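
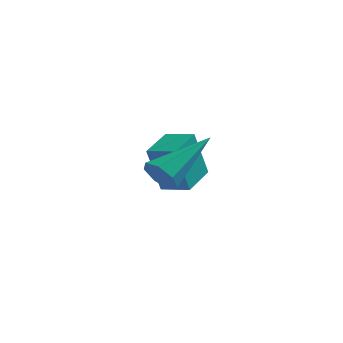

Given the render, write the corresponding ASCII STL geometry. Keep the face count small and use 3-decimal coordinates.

solid 
facet normal -0.955 0.248 -0.160
outer loop
vertex 1.36 0.982 -3.113
vertex 1.592 2.037 -2.86
vertex 1.665 1.251 -4.515
endloop
endfacet
facet normal -0.208 -0.951 -0.228
outer loop
vertex 2.468 1.043 -4.38
vertex 1.36 0.982 -3.113
vertex 1.665 1.251 -4.515
endloop
endfacet
facet normal -0.955 0.248 -0.160
outer loop
vertex 1.665 1.251 -4.515
vertex 1.592 2.037 -2.86
vertex 1.897 2.307 -4.262
endloop
endfacet
facet normal 0.209 0.184 -0.960
outer loop
vertex 1.897 2.307 -4.262
vertex 2.468 1.043 -4.38
vertex 1.665 1.251 -4.515
endloop
endfacet
facet normal -0.209 -0.184 0.960
outer loop
vertex 1.36 0.982 -3.113
vertex 2.395 1.829 -2.725
vertex 1.592 2.037 -2.86
endloop
endfacet
facet normal -0.209 -0.951 -0.229
outer loop
vertex 2.163 0.773 -2.978
vertex 1.36 0.982 -3.113
vertex 2.468 1.043 -4.38
endloop
endfacet
facet normal -0.209 -0.184 0.960
outer loop
vertex 2.163 0.773 -2.978
vertex 2.395 1.829 -2.725
vertex 1.36 0.982 -3.113
endloop
endfacet
facet normal 0.208 0.951 0.228
outer loop
vertex 1.592 2.037 -2.86
vertex 2.395 1.829 -2.725
vertex 1.897 2.307 -4.262
endloop
endfacet
facet normal 0.209 0.184 -0.960
outer loop
vertex 2.7 2.098 -4.127
vertex 2.468 1.043 -4.38
vertex 1.897 2.307 -4.262
endloop
endfacet
facet normal 0.209 0.951 0.228
outer loop
vertex 1.897 2.307 -4.262
vertex 2.395 1.829 -2.725
vertex 2.7 2.098 -4.127
endloop
endfacet
facet normal 0.955 -0.248 0.160
outer loop
vertex 2.7 2.098 -4.127
vertex 2.163 0.773 -2.978
vertex 2.468 1.043 -4.38
endloop
endfacet
facet normal 0.955 -0.248 0.160
outer loop
vertex 2.395 1.829 -2.725
vertex 2.163 0.773 -2.978
vertex 2.7 2.098 -4.127
endloop
endfacet
facet normal -0.501 -0.715 -0.487
outer loop
vertex 2.745 -1.826 -2.84
vertex 2.351 -1.464 -2.966
vertex 2.805 -1.589 -3.25
endloop
endfacet
facet normal 0.957 -0.288 -0.027
outer loop
vertex 2.745 -1.826 -2.84
vertex 2.805 -1.589 -3.25
vertex 3.269 -0.156 -2.074
endloop
endfacet
facet normal -0.501 -0.716 -0.486
outer loop
vertex 2.805 -1.589 -3.25
vertex 2.351 -1.464 -2.966
vertex 2.522 -1.258 -3.446
endloop
endfacet
facet normal 0.740 0.267 -0.617
outer loop
vertex 2.805 -1.589 -3.25
vertex 2.522 -1.258 -3.446
vertex 3.269 -0.156 -2.074
endloop
endfacet
facet normal -0.502 -0.715 -0.486
outer loop
vertex 2.522 -1.258 -3.446
vertex 2.351 -1.464 -2.966
vertex 2.111 -1.082 -3.28
endloop
endfacet
facet normal 0.065 0.761 -0.646
outer loop
vertex 2.522 -1.258 -3.446
vertex 2.111 -1.082 -3.28
vertex 3.269 -0.156 -2.074
endloop
endfacet
facet normal -0.502 -0.715 -0.486
outer loop
vertex 2.111 -1.082 -3.28
vertex 2.351 -1.464 -2.966
vertex 1.88 -1.194 -2.877
endloop
endfacet
facet normal -0.561 0.823 -0.093
outer loop
vertex 2.111 -1.082 -3.28
vertex 1.88 -1.194 -2.877
vertex 3.269 -0.156 -2.074
endloop
endfacet
facet normal -0.502 -0.716 -0.486
outer loop
vertex 1.88 -1.194 -2.877
vertex 2.351 -1.464 -2.966
vertex 2.004 -1.509 -2.541
endloop
endfacet
facet normal -0.666 0.406 0.626
outer loop
vertex 1.88 -1.194 -2.877
vertex 2.004 -1.509 -2.541
vertex 3.269 -0.156 -2.074
endloop
endfacet
facet normal -0.503 -0.714 -0.486
outer loop
vertex 2.004 -1.509 -2.541
vertex 2.351 -1.464 -2.966
vertex 2.389 -1.791 -2.525
endloop
endfacet
facet normal -0.169 -0.176 0.970
outer loop
vertex 2.004 -1.509 -2.541
vertex 2.389 -1.791 -2.525
vertex 3.269 -0.156 -2.074
endloop
endfacet
facet normal -0.501 -0.715 -0.487
outer loop
vertex 2.389 -1.791 -2.525
vertex 2.351 -1.464 -2.966
vertex 2.745 -1.826 -2.84
endloop
endfacet
facet normal 0.553 -0.484 0.678
outer loop
vertex 2.389 -1.791 -2.525
vertex 2.745 -1.826 -2.84
vertex 3.269 -0.156 -2.074
endloop
endfacet

endsolid


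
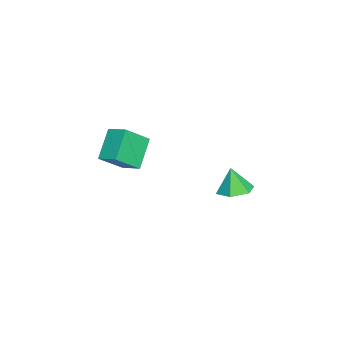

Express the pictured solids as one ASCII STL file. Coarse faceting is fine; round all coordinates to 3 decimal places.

solid 
facet normal -0.525 0.563 -0.638
outer loop
vertex -5.402 -2.671 2.061
vertex -4.777 -1.585 2.505
vertex -3.912 -2.932 0.604
endloop
endfacet
facet normal -0.470 -0.817 -0.334
outer loop
vertex -2.883 -4.035 1.855
vertex -5.402 -2.671 2.061
vertex -3.912 -2.932 0.604
endloop
endfacet
facet normal -0.525 0.563 -0.638
outer loop
vertex -3.912 -2.932 0.604
vertex -4.777 -1.585 2.505
vertex -3.287 -1.845 1.049
endloop
endfacet
facet normal 0.710 -0.124 -0.693
outer loop
vertex -3.287 -1.845 1.049
vertex -2.883 -4.035 1.855
vertex -3.912 -2.932 0.604
endloop
endfacet
facet normal -0.709 0.125 0.694
outer loop
vertex -5.402 -2.671 2.061
vertex -3.748 -2.688 3.756
vertex -4.777 -1.585 2.505
endloop
endfacet
facet normal -0.470 -0.817 -0.335
outer loop
vertex -4.373 -3.775 3.311
vertex -5.402 -2.671 2.061
vertex -2.883 -4.035 1.855
endloop
endfacet
facet normal -0.710 0.124 0.694
outer loop
vertex -4.373 -3.775 3.311
vertex -3.748 -2.688 3.756
vertex -5.402 -2.671 2.061
endloop
endfacet
facet normal 0.469 0.817 0.334
outer loop
vertex -4.777 -1.585 2.505
vertex -3.748 -2.688 3.756
vertex -3.287 -1.845 1.049
endloop
endfacet
facet normal 0.709 -0.125 -0.694
outer loop
vertex -2.258 -2.949 2.299
vertex -2.883 -4.035 1.855
vertex -3.287 -1.845 1.049
endloop
endfacet
facet normal 0.470 0.817 0.334
outer loop
vertex -3.287 -1.845 1.049
vertex -3.748 -2.688 3.756
vertex -2.258 -2.949 2.299
endloop
endfacet
facet normal 0.525 -0.563 0.638
outer loop
vertex -2.258 -2.949 2.299
vertex -4.373 -3.775 3.311
vertex -2.883 -4.035 1.855
endloop
endfacet
facet normal 0.525 -0.563 0.638
outer loop
vertex -3.748 -2.688 3.756
vertex -4.373 -3.775 3.311
vertex -2.258 -2.949 2.299
endloop
endfacet
facet normal 0.152 0.183 -0.971
outer loop
vertex 1.641 3.77 2.729
vertex 0.636 3.879 2.592
vertex 1.208 4.688 2.834
endloop
endfacet
facet normal 0.695 0.251 0.674
outer loop
vertex 1.641 3.77 2.729
vertex 1.208 4.688 2.834
vertex 0.404 3.601 4.068
endloop
endfacet
facet normal 0.152 0.183 -0.971
outer loop
vertex 1.208 4.688 2.834
vertex 0.636 3.879 2.592
vertex 0.203 4.797 2.697
endloop
endfacet
facet normal -0.008 0.753 0.658
outer loop
vertex 1.208 4.688 2.834
vertex 0.203 4.797 2.697
vertex 0.404 3.601 4.068
endloop
endfacet
facet normal 0.152 0.183 -0.971
outer loop
vertex 0.203 4.797 2.697
vertex 0.636 3.879 2.592
vertex -0.369 3.988 2.455
endloop
endfacet
facet normal -0.780 0.410 0.472
outer loop
vertex 0.203 4.797 2.697
vertex -0.369 3.988 2.455
vertex 0.404 3.601 4.068
endloop
endfacet
facet normal 0.152 0.184 -0.971
outer loop
vertex -0.369 3.988 2.455
vertex 0.636 3.879 2.592
vertex 0.064 3.071 2.349
endloop
endfacet
facet normal -0.848 -0.435 0.302
outer loop
vertex -0.369 3.988 2.455
vertex 0.064 3.071 2.349
vertex 0.404 3.601 4.068
endloop
endfacet
facet normal 0.153 0.184 -0.971
outer loop
vertex 0.064 3.071 2.349
vertex 0.636 3.879 2.592
vertex 1.069 2.962 2.487
endloop
endfacet
facet normal -0.145 -0.937 0.318
outer loop
vertex 0.064 3.071 2.349
vertex 1.069 2.962 2.487
vertex 0.404 3.601 4.068
endloop
endfacet
facet normal 0.152 0.183 -0.971
outer loop
vertex 1.069 2.962 2.487
vertex 0.636 3.879 2.592
vertex 1.641 3.77 2.729
endloop
endfacet
facet normal 0.627 -0.595 0.504
outer loop
vertex 1.069 2.962 2.487
vertex 1.641 3.77 2.729
vertex 0.404 3.601 4.068
endloop
endfacet

endsolid


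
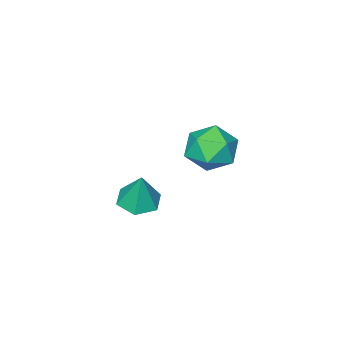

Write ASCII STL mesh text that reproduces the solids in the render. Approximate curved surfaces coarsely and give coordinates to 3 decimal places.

solid 
facet normal -0.124 -0.268 -0.955
outer loop
vertex 3.607 -1.415 0.574
vertex 3.041 -1.894 0.782
vertex 2.879 -1.164 0.598
endloop
endfacet
facet normal 0.327 0.936 0.134
outer loop
vertex 3.607 -1.415 0.574
vertex 2.879 -1.164 0.598
vertex 3.219 -1.506 2.158
endloop
endfacet
facet normal -0.124 -0.268 -0.955
outer loop
vertex 2.879 -1.164 0.598
vertex 3.041 -1.894 0.782
vertex 2.313 -1.643 0.806
endloop
endfacet
facet normal -0.553 0.780 0.292
outer loop
vertex 2.879 -1.164 0.598
vertex 2.313 -1.643 0.806
vertex 3.219 -1.506 2.158
endloop
endfacet
facet normal -0.124 -0.270 -0.955
outer loop
vertex 2.313 -1.643 0.806
vertex 3.041 -1.894 0.782
vertex 2.475 -2.373 0.991
endloop
endfacet
facet normal -0.828 -0.042 0.559
outer loop
vertex 2.313 -1.643 0.806
vertex 2.475 -2.373 0.991
vertex 3.219 -1.506 2.158
endloop
endfacet
facet normal -0.125 -0.269 -0.955
outer loop
vertex 2.475 -2.373 0.991
vertex 3.041 -1.894 0.782
vertex 3.202 -2.624 0.967
endloop
endfacet
facet normal -0.223 -0.709 0.669
outer loop
vertex 2.475 -2.373 0.991
vertex 3.202 -2.624 0.967
vertex 3.219 -1.506 2.158
endloop
endfacet
facet normal -0.123 -0.269 -0.955
outer loop
vertex 3.202 -2.624 0.967
vertex 3.041 -1.894 0.782
vertex 3.768 -2.145 0.759
endloop
endfacet
facet normal 0.657 -0.554 0.511
outer loop
vertex 3.202 -2.624 0.967
vertex 3.768 -2.145 0.759
vertex 3.219 -1.506 2.158
endloop
endfacet
facet normal -0.123 -0.269 -0.955
outer loop
vertex 3.768 -2.145 0.759
vertex 3.041 -1.894 0.782
vertex 3.607 -1.415 0.574
endloop
endfacet
facet normal 0.932 0.267 0.244
outer loop
vertex 3.768 -2.145 0.759
vertex 3.607 -1.415 0.574
vertex 3.219 -1.506 2.158
endloop
endfacet
facet normal -0.845 -0.176 0.504
outer loop
vertex -1.796 -2.382 1.25
vertex -1.666 -3.405 1.111
vertex -1.263 -2.939 1.949
endloop
endfacet
facet normal -0.529 0.419 0.738
outer loop
vertex -1.796 -2.382 1.25
vertex -1.263 -2.939 1.949
vertex -0.92 -1.999 1.661
endloop
endfacet
facet normal -0.465 0.866 0.184
outer loop
vertex -1.796 -2.382 1.25
vertex -0.92 -1.999 1.661
vertex -1.111 -1.885 0.644
endloop
endfacet
facet normal -0.741 0.546 -0.390
outer loop
vertex -1.796 -2.382 1.25
vertex -1.111 -1.885 0.644
vertex -1.572 -2.754 0.304
endloop
endfacet
facet normal -0.976 -0.098 -0.193
outer loop
vertex -1.796 -2.382 1.25
vertex -1.572 -2.754 0.304
vertex -1.666 -3.405 1.111
endloop
endfacet
facet normal 0.126 0.248 0.960
outer loop
vertex -0.92 -1.999 1.661
vertex -1.263 -2.939 1.949
vertex -0.248 -2.786 1.776
endloop
endfacet
facet normal -0.385 -0.716 0.583
outer loop
vertex -1.263 -2.939 1.949
vertex -1.666 -3.405 1.111
vertex -0.709 -3.655 1.436
endloop
endfacet
facet normal -0.597 -0.589 -0.545
outer loop
vertex -1.666 -3.405 1.111
vertex -1.572 -2.754 0.304
vertex -0.9 -3.541 0.419
endloop
endfacet
facet normal -0.216 0.453 -0.865
outer loop
vertex -1.572 -2.754 0.304
vertex -1.111 -1.885 0.644
vertex -0.557 -2.601 0.131
endloop
endfacet
facet normal 0.231 0.971 0.065
outer loop
vertex -1.111 -1.885 0.644
vertex -0.92 -1.999 1.661
vertex -0.154 -2.135 0.969
endloop
endfacet
facet normal 0.741 -0.546 0.390
outer loop
vertex -0.024 -3.158 0.83
vertex -0.248 -2.786 1.776
vertex -0.709 -3.655 1.436
endloop
endfacet
facet normal 0.465 -0.866 -0.184
outer loop
vertex -0.024 -3.158 0.83
vertex -0.709 -3.655 1.436
vertex -0.9 -3.541 0.419
endloop
endfacet
facet normal 0.529 -0.419 -0.738
outer loop
vertex -0.024 -3.158 0.83
vertex -0.9 -3.541 0.419
vertex -0.557 -2.601 0.131
endloop
endfacet
facet normal 0.845 0.176 -0.504
outer loop
vertex -0.024 -3.158 0.83
vertex -0.557 -2.601 0.131
vertex -0.154 -2.135 0.969
endloop
endfacet
facet normal 0.976 0.098 0.193
outer loop
vertex -0.024 -3.158 0.83
vertex -0.154 -2.135 0.969
vertex -0.248 -2.786 1.776
endloop
endfacet
facet normal 0.216 -0.453 0.865
outer loop
vertex -0.709 -3.655 1.436
vertex -0.248 -2.786 1.776
vertex -1.263 -2.939 1.949
endloop
endfacet
facet normal -0.231 -0.971 -0.065
outer loop
vertex -0.9 -3.541 0.419
vertex -0.709 -3.655 1.436
vertex -1.666 -3.405 1.111
endloop
endfacet
facet normal -0.126 -0.248 -0.960
outer loop
vertex -0.557 -2.601 0.131
vertex -0.9 -3.541 0.419
vertex -1.572 -2.754 0.304
endloop
endfacet
facet normal 0.385 0.716 -0.583
outer loop
vertex -0.154 -2.135 0.969
vertex -0.557 -2.601 0.131
vertex -1.111 -1.885 0.644
endloop
endfacet
facet normal 0.597 0.589 0.545
outer loop
vertex -0.248 -2.786 1.776
vertex -0.154 -2.135 0.969
vertex -0.92 -1.999 1.661
endloop
endfacet

endsolid


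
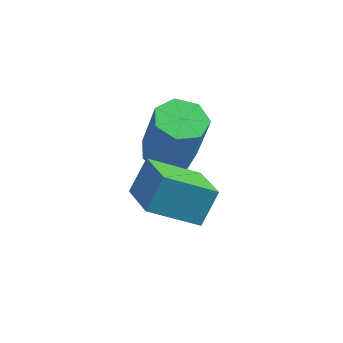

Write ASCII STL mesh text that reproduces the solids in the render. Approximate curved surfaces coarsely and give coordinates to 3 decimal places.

solid 
facet normal -0.238 0.085 -0.968
outer loop
vertex -2.799 0.952 -1.444
vertex -3.528 1.375 -1.228
vertex -2.739 1.703 -1.393
endloop
endfacet
facet normal 0.968 -0.061 -0.243
outer loop
vertex -2.799 0.952 -1.444
vertex -2.739 1.703 -1.393
vertex -2.324 0.782 0.492
endloop
endfacet
facet normal 0.968 -0.062 -0.243
outer loop
vertex -2.324 0.782 0.492
vertex -2.739 1.703 -1.393
vertex -2.263 1.533 0.543
endloop
endfacet
facet normal 0.238 -0.085 0.968
outer loop
vertex -2.324 0.782 0.492
vertex -2.263 1.533 0.543
vertex -3.052 1.205 0.708
endloop
endfacet
facet normal -0.238 0.086 -0.967
outer loop
vertex -2.739 1.703 -1.393
vertex -3.528 1.375 -1.228
vertex -3.273 2.207 -1.217
endloop
endfacet
facet normal 0.666 0.740 -0.099
outer loop
vertex -2.739 1.703 -1.393
vertex -3.273 2.207 -1.217
vertex -2.263 1.533 0.543
endloop
endfacet
facet normal 0.666 0.740 -0.099
outer loop
vertex -2.263 1.533 0.543
vertex -3.273 2.207 -1.217
vertex -2.797 2.037 0.718
endloop
endfacet
facet normal 0.237 -0.084 0.968
outer loop
vertex -2.263 1.533 0.543
vertex -2.797 2.037 0.718
vertex -3.052 1.205 0.708
endloop
endfacet
facet normal -0.237 0.085 -0.968
outer loop
vertex -3.273 2.207 -1.217
vertex -3.528 1.375 -1.228
vertex -3.999 2.084 -1.05
endloop
endfacet
facet normal -0.139 0.983 0.121
outer loop
vertex -3.273 2.207 -1.217
vertex -3.999 2.084 -1.05
vertex -2.797 2.037 0.718
endloop
endfacet
facet normal -0.138 0.983 0.120
outer loop
vertex -2.797 2.037 0.718
vertex -3.999 2.084 -1.05
vertex -3.523 1.915 0.886
endloop
endfacet
facet normal 0.238 -0.085 0.968
outer loop
vertex -2.797 2.037 0.718
vertex -3.523 1.915 0.886
vertex -3.052 1.205 0.708
endloop
endfacet
facet normal -0.238 0.085 -0.968
outer loop
vertex -3.999 2.084 -1.05
vertex -3.528 1.375 -1.228
vertex -4.37 1.428 -1.016
endloop
endfacet
facet normal -0.838 0.487 0.248
outer loop
vertex -3.999 2.084 -1.05
vertex -4.37 1.428 -1.016
vertex -3.523 1.915 0.886
endloop
endfacet
facet normal -0.838 0.487 0.248
outer loop
vertex -3.523 1.915 0.886
vertex -4.37 1.428 -1.016
vertex -3.895 1.258 0.919
endloop
endfacet
facet normal 0.237 -0.086 0.968
outer loop
vertex -3.523 1.915 0.886
vertex -3.895 1.258 0.919
vertex -3.052 1.205 0.708
endloop
endfacet
facet normal -0.238 0.085 -0.967
outer loop
vertex -4.37 1.428 -1.016
vertex -3.528 1.375 -1.228
vertex -4.107 0.731 -1.142
endloop
endfacet
facet normal -0.907 -0.376 0.190
outer loop
vertex -4.37 1.428 -1.016
vertex -4.107 0.731 -1.142
vertex -3.895 1.258 0.919
endloop
endfacet
facet normal -0.907 -0.377 0.190
outer loop
vertex -3.895 1.258 0.919
vertex -4.107 0.731 -1.142
vertex -3.632 0.562 0.794
endloop
endfacet
facet normal 0.237 -0.084 0.968
outer loop
vertex -3.895 1.258 0.919
vertex -3.632 0.562 0.794
vertex -3.052 1.205 0.708
endloop
endfacet
facet normal -0.237 0.084 -0.968
outer loop
vertex -4.107 0.731 -1.142
vertex -3.528 1.375 -1.228
vertex -3.408 0.519 -1.332
endloop
endfacet
facet normal -0.293 -0.956 -0.012
outer loop
vertex -4.107 0.731 -1.142
vertex -3.408 0.519 -1.332
vertex -3.632 0.562 0.794
endloop
endfacet
facet normal -0.293 -0.956 -0.012
outer loop
vertex -3.632 0.562 0.794
vertex -3.408 0.519 -1.332
vertex -2.932 0.35 0.603
endloop
endfacet
facet normal 0.238 -0.085 0.967
outer loop
vertex -3.632 0.562 0.794
vertex -2.932 0.35 0.603
vertex -3.052 1.205 0.708
endloop
endfacet
facet normal -0.238 0.084 -0.968
outer loop
vertex -3.408 0.519 -1.332
vertex -3.528 1.375 -1.228
vertex -2.799 0.952 -1.444
endloop
endfacet
facet normal 0.542 -0.815 -0.205
outer loop
vertex -3.408 0.519 -1.332
vertex -2.799 0.952 -1.444
vertex -2.932 0.35 0.603
endloop
endfacet
facet normal 0.542 -0.815 -0.205
outer loop
vertex -2.932 0.35 0.603
vertex -2.799 0.952 -1.444
vertex -2.324 0.782 0.492
endloop
endfacet
facet normal 0.237 -0.086 0.968
outer loop
vertex -2.932 0.35 0.603
vertex -2.324 0.782 0.492
vertex -3.052 1.205 0.708
endloop
endfacet
facet normal -0.786 -0.363 0.500
outer loop
vertex -2.521 -1.897 1.184
vertex -3.447 -0.729 0.576
vertex -2.8 -2.622 0.218
endloop
endfacet
facet normal 0.576 -0.725 0.378
outer loop
vertex -1.393 -1.971 -0.676
vertex -2.521 -1.897 1.184
vertex -2.8 -2.622 0.218
endloop
endfacet
facet normal -0.787 -0.363 0.499
outer loop
vertex -2.8 -2.622 0.218
vertex -3.447 -0.729 0.576
vertex -3.726 -1.453 -0.39
endloop
endfacet
facet normal -0.225 -0.584 -0.780
outer loop
vertex -3.726 -1.453 -0.39
vertex -1.393 -1.971 -0.676
vertex -2.8 -2.622 0.218
endloop
endfacet
facet normal 0.225 0.584 0.780
outer loop
vertex -2.521 -1.897 1.184
vertex -2.04 -0.078 -0.318
vertex -3.447 -0.729 0.576
endloop
endfacet
facet normal 0.575 -0.726 0.378
outer loop
vertex -1.114 -1.247 0.29
vertex -2.521 -1.897 1.184
vertex -1.393 -1.971 -0.676
endloop
endfacet
facet normal 0.226 0.584 0.780
outer loop
vertex -1.114 -1.247 0.29
vertex -2.04 -0.078 -0.318
vertex -2.521 -1.897 1.184
endloop
endfacet
facet normal -0.576 0.725 -0.377
outer loop
vertex -3.447 -0.729 0.576
vertex -2.04 -0.078 -0.318
vertex -3.726 -1.453 -0.39
endloop
endfacet
facet normal -0.225 -0.584 -0.780
outer loop
vertex -2.319 -0.803 -1.284
vertex -1.393 -1.971 -0.676
vertex -3.726 -1.453 -0.39
endloop
endfacet
facet normal -0.575 0.725 -0.378
outer loop
vertex -3.726 -1.453 -0.39
vertex -2.04 -0.078 -0.318
vertex -2.319 -0.803 -1.284
endloop
endfacet
facet normal 0.786 0.363 -0.500
outer loop
vertex -2.319 -0.803 -1.284
vertex -1.114 -1.247 0.29
vertex -1.393 -1.971 -0.676
endloop
endfacet
facet normal 0.786 0.363 -0.500
outer loop
vertex -2.04 -0.078 -0.318
vertex -1.114 -1.247 0.29
vertex -2.319 -0.803 -1.284
endloop
endfacet

endsolid


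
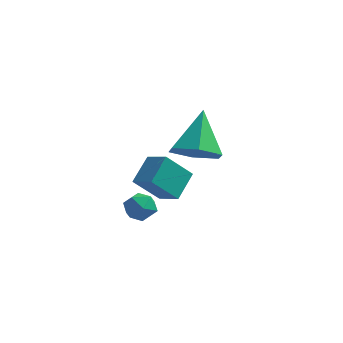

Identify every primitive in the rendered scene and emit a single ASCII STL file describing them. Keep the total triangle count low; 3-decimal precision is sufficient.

solid 
facet normal -0.805 0.437 -0.401
outer loop
vertex -2.275 0.318 -3.103
vertex -2.039 1.448 -2.346
vertex -1.394 0.897 -4.24
endloop
endfacet
facet normal -0.170 -0.818 -0.549
outer loop
vertex -0.501 0.412 -3.794
vertex -2.275 0.318 -3.103
vertex -1.394 0.897 -4.24
endloop
endfacet
facet normal -0.805 0.437 -0.401
outer loop
vertex -1.394 0.897 -4.24
vertex -2.039 1.448 -2.346
vertex -1.159 2.026 -3.483
endloop
endfacet
facet normal 0.569 0.373 -0.733
outer loop
vertex -1.159 2.026 -3.483
vertex -0.501 0.412 -3.794
vertex -1.394 0.897 -4.24
endloop
endfacet
facet normal -0.569 -0.373 0.733
outer loop
vertex -2.275 0.318 -3.103
vertex -1.146 0.963 -1.9
vertex -2.039 1.448 -2.346
endloop
endfacet
facet normal -0.170 -0.819 -0.548
outer loop
vertex -1.381 -0.166 -2.657
vertex -2.275 0.318 -3.103
vertex -0.501 0.412 -3.794
endloop
endfacet
facet normal -0.568 -0.373 0.733
outer loop
vertex -1.381 -0.166 -2.657
vertex -1.146 0.963 -1.9
vertex -2.275 0.318 -3.103
endloop
endfacet
facet normal 0.171 0.819 0.548
outer loop
vertex -2.039 1.448 -2.346
vertex -1.146 0.963 -1.9
vertex -1.159 2.026 -3.483
endloop
endfacet
facet normal 0.568 0.373 -0.734
outer loop
vertex -0.265 1.542 -3.037
vertex -0.501 0.412 -3.794
vertex -1.159 2.026 -3.483
endloop
endfacet
facet normal 0.170 0.819 0.548
outer loop
vertex -1.159 2.026 -3.483
vertex -1.146 0.963 -1.9
vertex -0.265 1.542 -3.037
endloop
endfacet
facet normal 0.805 -0.437 0.401
outer loop
vertex -0.265 1.542 -3.037
vertex -1.381 -0.166 -2.657
vertex -0.501 0.412 -3.794
endloop
endfacet
facet normal 0.805 -0.437 0.401
outer loop
vertex -1.146 0.963 -1.9
vertex -1.381 -0.166 -2.657
vertex -0.265 1.542 -3.037
endloop
endfacet
facet normal 0.238 -0.375 0.896
outer loop
vertex -0.438 -3.135 -1.436
vertex -1.053 -3.456 -1.407
vertex -0.505 -3.778 -1.687
endloop
endfacet
facet normal 0.821 -0.280 0.497
outer loop
vertex -0.438 -3.135 -1.436
vertex -0.505 -3.778 -1.687
vertex -0.134 -3.307 -2.035
endloop
endfacet
facet normal 0.855 0.410 0.316
outer loop
vertex -0.438 -3.135 -1.436
vertex -0.134 -3.307 -2.035
vertex -0.452 -2.693 -1.971
endloop
endfacet
facet normal 0.293 0.741 0.604
outer loop
vertex -0.438 -3.135 -1.436
vertex -0.452 -2.693 -1.971
vertex -1.02 -2.785 -1.583
endloop
endfacet
facet normal -0.089 0.257 0.962
outer loop
vertex -0.438 -3.135 -1.436
vertex -1.02 -2.785 -1.583
vertex -1.053 -3.456 -1.407
endloop
endfacet
facet normal 0.744 -0.660 -0.100
outer loop
vertex -0.134 -3.307 -2.035
vertex -0.505 -3.778 -1.687
vertex -0.56 -3.735 -2.377
endloop
endfacet
facet normal -0.200 -0.814 0.545
outer loop
vertex -0.505 -3.778 -1.687
vertex -1.053 -3.456 -1.407
vertex -1.128 -3.827 -1.989
endloop
endfacet
facet normal -0.730 0.207 0.651
outer loop
vertex -1.053 -3.456 -1.407
vertex -1.02 -2.785 -1.583
vertex -1.446 -3.213 -1.925
endloop
endfacet
facet normal -0.112 0.991 0.071
outer loop
vertex -1.02 -2.785 -1.583
vertex -0.452 -2.693 -1.971
vertex -1.075 -2.742 -2.273
endloop
endfacet
facet normal 0.799 0.455 -0.393
outer loop
vertex -0.452 -2.693 -1.971
vertex -0.134 -3.307 -2.035
vertex -0.527 -3.064 -2.553
endloop
endfacet
facet normal -0.293 -0.741 -0.604
outer loop
vertex -1.142 -3.385 -2.524
vertex -0.56 -3.735 -2.377
vertex -1.128 -3.827 -1.989
endloop
endfacet
facet normal -0.855 -0.410 -0.316
outer loop
vertex -1.142 -3.385 -2.524
vertex -1.128 -3.827 -1.989
vertex -1.446 -3.213 -1.925
endloop
endfacet
facet normal -0.821 0.280 -0.497
outer loop
vertex -1.142 -3.385 -2.524
vertex -1.446 -3.213 -1.925
vertex -1.075 -2.742 -2.273
endloop
endfacet
facet normal -0.238 0.375 -0.896
outer loop
vertex -1.142 -3.385 -2.524
vertex -1.075 -2.742 -2.273
vertex -0.527 -3.064 -2.553
endloop
endfacet
facet normal 0.089 -0.257 -0.962
outer loop
vertex -1.142 -3.385 -2.524
vertex -0.527 -3.064 -2.553
vertex -0.56 -3.735 -2.377
endloop
endfacet
facet normal 0.112 -0.991 -0.071
outer loop
vertex -1.128 -3.827 -1.989
vertex -0.56 -3.735 -2.377
vertex -0.505 -3.778 -1.687
endloop
endfacet
facet normal -0.799 -0.455 0.393
outer loop
vertex -1.446 -3.213 -1.925
vertex -1.128 -3.827 -1.989
vertex -1.053 -3.456 -1.407
endloop
endfacet
facet normal -0.744 0.660 0.100
outer loop
vertex -1.075 -2.742 -2.273
vertex -1.446 -3.213 -1.925
vertex -1.02 -2.785 -1.583
endloop
endfacet
facet normal 0.200 0.814 -0.545
outer loop
vertex -0.527 -3.064 -2.553
vertex -1.075 -2.742 -2.273
vertex -0.452 -2.693 -1.971
endloop
endfacet
facet normal 0.730 -0.207 -0.651
outer loop
vertex -0.56 -3.735 -2.377
vertex -0.527 -3.064 -2.553
vertex -0.134 -3.307 -2.035
endloop
endfacet
facet normal 0.050 -0.670 -0.740
outer loop
vertex 1.909 -2.161 0.572
vertex 0.881 -2.044 0.396
vertex 1.573 -1.435 -0.108
endloop
endfacet
facet normal 0.841 0.522 0.142
outer loop
vertex 1.909 -2.161 0.572
vertex 1.573 -1.435 -0.108
vertex 0.779 -0.696 1.884
endloop
endfacet
facet normal 0.050 -0.670 -0.740
outer loop
vertex 1.573 -1.435 -0.108
vertex 0.881 -2.044 0.396
vertex 0.545 -1.318 -0.284
endloop
endfacet
facet normal 0.157 0.945 -0.288
outer loop
vertex 1.573 -1.435 -0.108
vertex 0.545 -1.318 -0.284
vertex 0.779 -0.696 1.884
endloop
endfacet
facet normal 0.051 -0.670 -0.740
outer loop
vertex 0.545 -1.318 -0.284
vertex 0.881 -2.044 0.396
vertex -0.148 -1.926 0.219
endloop
endfacet
facet normal -0.704 0.699 -0.125
outer loop
vertex 0.545 -1.318 -0.284
vertex -0.148 -1.926 0.219
vertex 0.779 -0.696 1.884
endloop
endfacet
facet normal 0.051 -0.670 -0.741
outer loop
vertex -0.148 -1.926 0.219
vertex 0.881 -2.044 0.396
vertex 0.189 -2.652 0.899
endloop
endfacet
facet normal -0.883 0.030 0.469
outer loop
vertex -0.148 -1.926 0.219
vertex 0.189 -2.652 0.899
vertex 0.779 -0.696 1.884
endloop
endfacet
facet normal 0.051 -0.670 -0.740
outer loop
vertex 0.189 -2.652 0.899
vertex 0.881 -2.044 0.396
vertex 1.217 -2.77 1.076
endloop
endfacet
facet normal -0.200 -0.392 0.898
outer loop
vertex 0.189 -2.652 0.899
vertex 1.217 -2.77 1.076
vertex 0.779 -0.696 1.884
endloop
endfacet
facet normal 0.050 -0.670 -0.740
outer loop
vertex 1.217 -2.77 1.076
vertex 0.881 -2.044 0.396
vertex 1.909 -2.161 0.572
endloop
endfacet
facet normal 0.663 -0.146 0.734
outer loop
vertex 1.217 -2.77 1.076
vertex 1.909 -2.161 0.572
vertex 0.779 -0.696 1.884
endloop
endfacet

endsolid


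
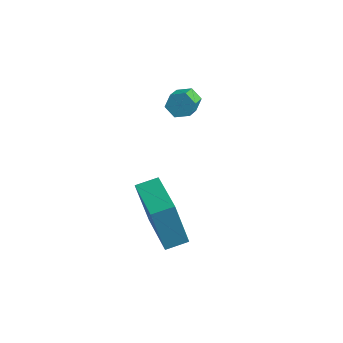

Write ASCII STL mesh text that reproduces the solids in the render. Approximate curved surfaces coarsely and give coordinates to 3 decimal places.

solid 
facet normal -0.418 0.772 -0.478
outer loop
vertex 1.165 4.11 3.173
vertex 0.715 4.083 3.523
vertex 1.163 4.409 3.658
endloop
endfacet
facet normal 0.908 0.358 -0.217
outer loop
vertex 1.165 4.11 3.173
vertex 1.163 4.409 3.658
vertex 1.634 3.245 3.707
endloop
endfacet
facet normal 0.908 0.358 -0.216
outer loop
vertex 1.634 3.245 3.707
vertex 1.163 4.409 3.658
vertex 1.632 3.543 4.193
endloop
endfacet
facet normal 0.419 -0.773 0.476
outer loop
vertex 1.634 3.245 3.707
vertex 1.632 3.543 4.193
vertex 1.185 3.217 4.057
endloop
endfacet
facet normal -0.419 0.773 -0.476
outer loop
vertex 1.163 4.409 3.658
vertex 0.715 4.083 3.523
vertex 0.714 4.381 4.008
endloop
endfacet
facet normal 0.451 0.633 0.629
outer loop
vertex 1.163 4.409 3.658
vertex 0.714 4.381 4.008
vertex 1.632 3.543 4.193
endloop
endfacet
facet normal 0.452 0.633 0.628
outer loop
vertex 1.632 3.543 4.193
vertex 0.714 4.381 4.008
vertex 1.183 3.516 4.543
endloop
endfacet
facet normal 0.418 -0.773 0.477
outer loop
vertex 1.632 3.543 4.193
vertex 1.183 3.516 4.543
vertex 1.185 3.217 4.057
endloop
endfacet
facet normal -0.419 0.773 -0.476
outer loop
vertex 0.714 4.381 4.008
vertex 0.715 4.083 3.523
vertex 0.266 4.055 3.873
endloop
endfacet
facet normal -0.456 0.276 0.846
outer loop
vertex 0.714 4.381 4.008
vertex 0.266 4.055 3.873
vertex 1.183 3.516 4.543
endloop
endfacet
facet normal -0.457 0.275 0.846
outer loop
vertex 1.183 3.516 4.543
vertex 0.266 4.055 3.873
vertex 0.735 3.19 4.407
endloop
endfacet
facet normal 0.418 -0.773 0.477
outer loop
vertex 1.183 3.516 4.543
vertex 0.735 3.19 4.407
vertex 1.185 3.217 4.057
endloop
endfacet
facet normal -0.419 0.773 -0.476
outer loop
vertex 0.266 4.055 3.873
vertex 0.715 4.083 3.523
vertex 0.268 3.757 3.387
endloop
endfacet
facet normal -0.908 -0.359 0.216
outer loop
vertex 0.266 4.055 3.873
vertex 0.268 3.757 3.387
vertex 0.735 3.19 4.407
endloop
endfacet
facet normal -0.908 -0.358 0.217
outer loop
vertex 0.735 3.19 4.407
vertex 0.268 3.757 3.387
vertex 0.737 2.891 3.922
endloop
endfacet
facet normal 0.418 -0.772 0.478
outer loop
vertex 0.735 3.19 4.407
vertex 0.737 2.891 3.922
vertex 1.185 3.217 4.057
endloop
endfacet
facet normal -0.418 0.773 -0.477
outer loop
vertex 0.268 3.757 3.387
vertex 0.715 4.083 3.523
vertex 0.717 3.784 3.037
endloop
endfacet
facet normal -0.452 -0.633 -0.629
outer loop
vertex 0.268 3.757 3.387
vertex 0.717 3.784 3.037
vertex 0.737 2.891 3.922
endloop
endfacet
facet normal -0.451 -0.633 -0.629
outer loop
vertex 0.737 2.891 3.922
vertex 0.717 3.784 3.037
vertex 1.186 2.919 3.572
endloop
endfacet
facet normal 0.419 -0.773 0.476
outer loop
vertex 0.737 2.891 3.922
vertex 1.186 2.919 3.572
vertex 1.185 3.217 4.057
endloop
endfacet
facet normal -0.418 0.773 -0.477
outer loop
vertex 0.717 3.784 3.037
vertex 0.715 4.083 3.523
vertex 1.165 4.11 3.173
endloop
endfacet
facet normal 0.457 -0.275 -0.846
outer loop
vertex 0.717 3.784 3.037
vertex 1.165 4.11 3.173
vertex 1.186 2.919 3.572
endloop
endfacet
facet normal 0.456 -0.276 -0.846
outer loop
vertex 1.186 2.919 3.572
vertex 1.165 4.11 3.173
vertex 1.634 3.245 3.707
endloop
endfacet
facet normal 0.419 -0.773 0.476
outer loop
vertex 1.186 2.919 3.572
vertex 1.634 3.245 3.707
vertex 1.185 3.217 4.057
endloop
endfacet
facet normal -0.853 0.513 -0.092
outer loop
vertex 0.804 1.202 0.551
vertex 1.25 1.98 0.755
vertex 1.204 1.503 -1.468
endloop
endfacet
facet normal -0.485 -0.846 -0.222
outer loop
vertex 2.97 0.44 -1.275
vertex 0.804 1.202 0.551
vertex 1.204 1.503 -1.468
endloop
endfacet
facet normal -0.853 0.514 -0.093
outer loop
vertex 1.204 1.503 -1.468
vertex 1.25 1.98 0.755
vertex 1.651 2.281 -1.263
endloop
endfacet
facet normal 0.193 0.145 -0.970
outer loop
vertex 1.651 2.281 -1.263
vertex 2.97 0.44 -1.275
vertex 1.204 1.503 -1.468
endloop
endfacet
facet normal -0.193 -0.144 0.971
outer loop
vertex 0.804 1.202 0.551
vertex 3.016 0.917 0.948
vertex 1.25 1.98 0.755
endloop
endfacet
facet normal -0.485 -0.846 -0.223
outer loop
vertex 2.569 0.139 0.743
vertex 0.804 1.202 0.551
vertex 2.97 0.44 -1.275
endloop
endfacet
facet normal -0.193 -0.145 0.970
outer loop
vertex 2.569 0.139 0.743
vertex 3.016 0.917 0.948
vertex 0.804 1.202 0.551
endloop
endfacet
facet normal 0.485 0.846 0.223
outer loop
vertex 1.25 1.98 0.755
vertex 3.016 0.917 0.948
vertex 1.651 2.281 -1.263
endloop
endfacet
facet normal 0.192 0.144 -0.971
outer loop
vertex 3.416 1.218 -1.071
vertex 2.97 0.44 -1.275
vertex 1.651 2.281 -1.263
endloop
endfacet
facet normal 0.485 0.846 0.222
outer loop
vertex 1.651 2.281 -1.263
vertex 3.016 0.917 0.948
vertex 3.416 1.218 -1.071
endloop
endfacet
facet normal 0.853 -0.513 0.093
outer loop
vertex 3.416 1.218 -1.071
vertex 2.569 0.139 0.743
vertex 2.97 0.44 -1.275
endloop
endfacet
facet normal 0.853 -0.514 0.092
outer loop
vertex 3.016 0.917 0.948
vertex 2.569 0.139 0.743
vertex 3.416 1.218 -1.071
endloop
endfacet

endsolid


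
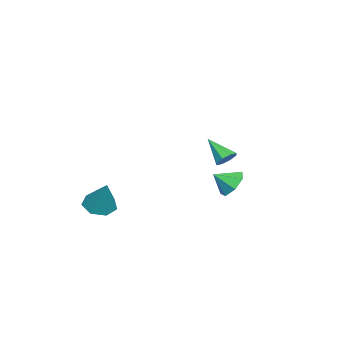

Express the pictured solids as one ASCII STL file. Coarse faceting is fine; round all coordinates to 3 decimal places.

solid 
facet normal -0.314 0.737 -0.598
outer loop
vertex -2.678 1.152 -4.502
vertex -3.431 1.342 -3.873
vertex -2.51 1.73 -3.878
endloop
endfacet
facet normal 0.941 -0.334 0.056
outer loop
vertex -2.678 1.152 -4.502
vertex -2.51 1.73 -3.878
vertex -3.029 0.398 -3.107
endloop
endfacet
facet normal -0.314 0.738 -0.598
outer loop
vertex -2.51 1.73 -3.878
vertex -3.431 1.342 -3.873
vertex -3.035 2.016 -3.249
endloop
endfacet
facet normal 0.779 0.058 0.624
outer loop
vertex -2.51 1.73 -3.878
vertex -3.035 2.016 -3.249
vertex -3.029 0.398 -3.107
endloop
endfacet
facet normal -0.313 0.738 -0.598
outer loop
vertex -3.035 2.016 -3.249
vertex -3.431 1.342 -3.873
vertex -3.859 1.794 -3.091
endloop
endfacet
facet normal 0.165 0.087 0.982
outer loop
vertex -3.035 2.016 -3.249
vertex -3.859 1.794 -3.091
vertex -3.029 0.398 -3.107
endloop
endfacet
facet normal -0.314 0.737 -0.598
outer loop
vertex -3.859 1.794 -3.091
vertex -3.431 1.342 -3.873
vertex -4.36 1.232 -3.521
endloop
endfacet
facet normal -0.436 -0.269 0.859
outer loop
vertex -3.859 1.794 -3.091
vertex -4.36 1.232 -3.521
vertex -3.029 0.398 -3.107
endloop
endfacet
facet normal -0.314 0.737 -0.598
outer loop
vertex -4.36 1.232 -3.521
vertex -3.431 1.342 -3.873
vertex -4.162 0.752 -4.216
endloop
endfacet
facet normal -0.573 -0.742 0.349
outer loop
vertex -4.36 1.232 -3.521
vertex -4.162 0.752 -4.216
vertex -3.029 0.398 -3.107
endloop
endfacet
facet normal -0.314 0.737 -0.599
outer loop
vertex -4.162 0.752 -4.216
vertex -3.431 1.342 -3.873
vertex -3.413 0.716 -4.653
endloop
endfacet
facet normal -0.143 -0.976 -0.165
outer loop
vertex -4.162 0.752 -4.216
vertex -3.413 0.716 -4.653
vertex -3.029 0.398 -3.107
endloop
endfacet
facet normal -0.314 0.737 -0.599
outer loop
vertex -3.413 0.716 -4.653
vertex -3.431 1.342 -3.873
vertex -2.678 1.152 -4.502
endloop
endfacet
facet normal 0.532 -0.794 -0.295
outer loop
vertex -3.413 0.716 -4.653
vertex -2.678 1.152 -4.502
vertex -3.029 0.398 -3.107
endloop
endfacet
facet normal -0.399 -0.325 -0.858
outer loop
vertex 4.346 -4.139 -3.525
vertex 3.488 -3.928 -3.206
vertex 4.084 -3.384 -3.689
endloop
endfacet
facet normal 0.946 0.306 -0.104
outer loop
vertex 4.346 -4.139 -3.525
vertex 4.084 -3.384 -3.689
vertex 4.292 -3.272 -1.474
endloop
endfacet
facet normal -0.398 -0.325 -0.858
outer loop
vertex 4.084 -3.384 -3.689
vertex 3.488 -3.928 -3.206
vertex 3.372 -3.039 -3.489
endloop
endfacet
facet normal 0.415 0.906 -0.085
outer loop
vertex 4.084 -3.384 -3.689
vertex 3.372 -3.039 -3.489
vertex 4.292 -3.272 -1.474
endloop
endfacet
facet normal -0.398 -0.325 -0.858
outer loop
vertex 3.372 -3.039 -3.489
vertex 3.488 -3.928 -3.206
vertex 2.748 -3.363 -3.077
endloop
endfacet
facet normal -0.312 0.917 0.249
outer loop
vertex 3.372 -3.039 -3.489
vertex 2.748 -3.363 -3.077
vertex 4.292 -3.272 -1.474
endloop
endfacet
facet normal -0.397 -0.324 -0.858
outer loop
vertex 2.748 -3.363 -3.077
vertex 3.488 -3.928 -3.206
vertex 2.68 -4.113 -2.762
endloop
endfacet
facet normal -0.689 0.333 0.644
outer loop
vertex 2.748 -3.363 -3.077
vertex 2.68 -4.113 -2.762
vertex 4.292 -3.272 -1.474
endloop
endfacet
facet normal -0.397 -0.324 -0.858
outer loop
vertex 2.68 -4.113 -2.762
vertex 3.488 -3.928 -3.206
vertex 3.221 -4.723 -2.782
endloop
endfacet
facet normal -0.430 -0.408 0.805
outer loop
vertex 2.68 -4.113 -2.762
vertex 3.221 -4.723 -2.782
vertex 4.292 -3.272 -1.474
endloop
endfacet
facet normal -0.397 -0.324 -0.858
outer loop
vertex 3.221 -4.723 -2.782
vertex 3.488 -3.928 -3.206
vertex 3.963 -4.735 -3.121
endloop
endfacet
facet normal 0.267 -0.746 0.610
outer loop
vertex 3.221 -4.723 -2.782
vertex 3.963 -4.735 -3.121
vertex 4.292 -3.272 -1.474
endloop
endfacet
facet normal -0.399 -0.325 -0.858
outer loop
vertex 3.963 -4.735 -3.121
vertex 3.488 -3.928 -3.206
vertex 4.346 -4.139 -3.525
endloop
endfacet
facet normal 0.881 -0.428 0.204
outer loop
vertex 3.963 -4.735 -3.121
vertex 4.346 -4.139 -3.525
vertex 4.292 -3.272 -1.474
endloop
endfacet
facet normal 0.344 0.668 -0.660
outer loop
vertex 3.663 2.496 0.687
vertex 3.074 2.561 0.446
vertex 3.407 2.849 0.911
endloop
endfacet
facet normal 0.618 -0.049 0.784
outer loop
vertex 3.663 2.496 0.687
vertex 3.407 2.849 0.911
vertex 2.506 1.459 1.534
endloop
endfacet
facet normal 0.344 0.668 -0.660
outer loop
vertex 3.407 2.849 0.911
vertex 3.074 2.561 0.446
vertex 2.956 3.033 0.862
endloop
endfacet
facet normal 0.054 0.379 0.924
outer loop
vertex 3.407 2.849 0.911
vertex 2.956 3.033 0.862
vertex 2.506 1.459 1.534
endloop
endfacet
facet normal 0.345 0.668 -0.660
outer loop
vertex 2.956 3.033 0.862
vertex 3.074 2.561 0.446
vertex 2.574 2.941 0.569
endloop
endfacet
facet normal -0.609 0.452 0.652
outer loop
vertex 2.956 3.033 0.862
vertex 2.574 2.941 0.569
vertex 2.506 1.459 1.534
endloop
endfacet
facet normal 0.345 0.667 -0.660
outer loop
vertex 2.574 2.941 0.569
vertex 3.074 2.561 0.446
vertex 2.485 2.626 0.204
endloop
endfacet
facet normal -0.983 0.129 0.129
outer loop
vertex 2.574 2.941 0.569
vertex 2.485 2.626 0.204
vertex 2.506 1.459 1.534
endloop
endfacet
facet normal 0.345 0.668 -0.659
outer loop
vertex 2.485 2.626 0.204
vertex 3.074 2.561 0.446
vertex 2.741 2.274 -0.019
endloop
endfacet
facet normal -0.850 -0.403 -0.340
outer loop
vertex 2.485 2.626 0.204
vertex 2.741 2.274 -0.019
vertex 2.506 1.459 1.534
endloop
endfacet
facet normal 0.346 0.668 -0.659
outer loop
vertex 2.741 2.274 -0.019
vertex 3.074 2.561 0.446
vertex 3.192 2.089 0.03
endloop
endfacet
facet normal -0.288 -0.829 -0.479
outer loop
vertex 2.741 2.274 -0.019
vertex 3.192 2.089 0.03
vertex 2.506 1.459 1.534
endloop
endfacet
facet normal 0.342 0.668 -0.661
outer loop
vertex 3.192 2.089 0.03
vertex 3.074 2.561 0.446
vertex 3.574 2.182 0.322
endloop
endfacet
facet normal 0.377 -0.903 -0.206
outer loop
vertex 3.192 2.089 0.03
vertex 3.574 2.182 0.322
vertex 2.506 1.459 1.534
endloop
endfacet
facet normal 0.344 0.669 -0.659
outer loop
vertex 3.574 2.182 0.322
vertex 3.074 2.561 0.446
vertex 3.663 2.496 0.687
endloop
endfacet
facet normal 0.751 -0.580 0.316
outer loop
vertex 3.574 2.182 0.322
vertex 3.663 2.496 0.687
vertex 2.506 1.459 1.534
endloop
endfacet

endsolid


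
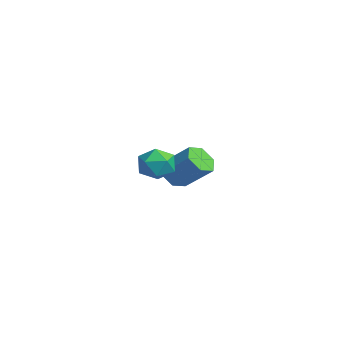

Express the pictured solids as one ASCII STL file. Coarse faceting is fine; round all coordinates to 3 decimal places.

solid 
facet normal -0.350 0.438 0.828
outer loop
vertex 2.738 -2.566 -1.02
vertex 2.131 -3.018 -1.037
vertex 2.752 -3.233 -0.661
endloop
endfacet
facet normal 0.365 0.447 0.817
outer loop
vertex 2.738 -2.566 -1.02
vertex 2.752 -3.233 -0.661
vertex 3.355 -3.002 -1.057
endloop
endfacet
facet normal 0.571 0.789 0.225
outer loop
vertex 2.738 -2.566 -1.02
vertex 3.355 -3.002 -1.057
vertex 3.107 -2.646 -1.677
endloop
endfacet
facet normal -0.015 0.991 -0.129
outer loop
vertex 2.738 -2.566 -1.02
vertex 3.107 -2.646 -1.677
vertex 2.35 -2.656 -1.664
endloop
endfacet
facet normal -0.584 0.775 0.243
outer loop
vertex 2.738 -2.566 -1.02
vertex 2.35 -2.656 -1.664
vertex 2.131 -3.018 -1.037
endloop
endfacet
facet normal 0.594 -0.227 0.772
outer loop
vertex 3.355 -3.002 -1.057
vertex 2.752 -3.233 -0.661
vertex 3.13 -3.724 -1.096
endloop
endfacet
facet normal -0.562 -0.241 0.791
outer loop
vertex 2.752 -3.233 -0.661
vertex 2.131 -3.018 -1.037
vertex 2.373 -3.734 -1.083
endloop
endfacet
facet normal -0.941 0.302 -0.155
outer loop
vertex 2.131 -3.018 -1.037
vertex 2.35 -2.656 -1.664
vertex 2.125 -3.378 -1.703
endloop
endfacet
facet normal -0.022 0.654 -0.757
outer loop
vertex 2.35 -2.656 -1.664
vertex 3.107 -2.646 -1.677
vertex 2.728 -3.147 -2.099
endloop
endfacet
facet normal 0.927 0.325 -0.184
outer loop
vertex 3.107 -2.646 -1.677
vertex 3.355 -3.002 -1.057
vertex 3.349 -3.362 -1.723
endloop
endfacet
facet normal 0.015 -0.991 0.129
outer loop
vertex 2.742 -3.814 -1.74
vertex 3.13 -3.724 -1.096
vertex 2.373 -3.734 -1.083
endloop
endfacet
facet normal -0.571 -0.789 -0.225
outer loop
vertex 2.742 -3.814 -1.74
vertex 2.373 -3.734 -1.083
vertex 2.125 -3.378 -1.703
endloop
endfacet
facet normal -0.365 -0.447 -0.817
outer loop
vertex 2.742 -3.814 -1.74
vertex 2.125 -3.378 -1.703
vertex 2.728 -3.147 -2.099
endloop
endfacet
facet normal 0.350 -0.438 -0.828
outer loop
vertex 2.742 -3.814 -1.74
vertex 2.728 -3.147 -2.099
vertex 3.349 -3.362 -1.723
endloop
endfacet
facet normal 0.584 -0.775 -0.243
outer loop
vertex 2.742 -3.814 -1.74
vertex 3.349 -3.362 -1.723
vertex 3.13 -3.724 -1.096
endloop
endfacet
facet normal 0.022 -0.654 0.757
outer loop
vertex 2.373 -3.734 -1.083
vertex 3.13 -3.724 -1.096
vertex 2.752 -3.233 -0.661
endloop
endfacet
facet normal -0.927 -0.325 0.184
outer loop
vertex 2.125 -3.378 -1.703
vertex 2.373 -3.734 -1.083
vertex 2.131 -3.018 -1.037
endloop
endfacet
facet normal -0.594 0.227 -0.772
outer loop
vertex 2.728 -3.147 -2.099
vertex 2.125 -3.378 -1.703
vertex 2.35 -2.656 -1.664
endloop
endfacet
facet normal 0.562 0.241 -0.791
outer loop
vertex 3.349 -3.362 -1.723
vertex 2.728 -3.147 -2.099
vertex 3.107 -2.646 -1.677
endloop
endfacet
facet normal 0.941 -0.302 0.155
outer loop
vertex 3.13 -3.724 -1.096
vertex 3.349 -3.362 -1.723
vertex 3.355 -3.002 -1.057
endloop
endfacet
facet normal -0.548 -0.534 -0.644
outer loop
vertex -1.768 -0.757 -4.3
vertex -2.039 -1.139 -3.753
vertex -2.37 -0.537 -3.97
endloop
endfacet
facet normal -0.048 0.788 -0.613
outer loop
vertex -1.768 -0.757 -4.3
vertex -2.37 -0.537 -3.97
vertex -0.93 0.061 -3.314
endloop
endfacet
facet normal -0.048 0.789 -0.613
outer loop
vertex -0.93 0.061 -3.314
vertex -2.37 -0.537 -3.97
vertex -1.532 0.28 -2.985
endloop
endfacet
facet normal 0.547 0.535 0.644
outer loop
vertex -0.93 0.061 -3.314
vertex -1.532 0.28 -2.985
vertex -1.201 -0.321 -2.767
endloop
endfacet
facet normal -0.549 -0.534 -0.644
outer loop
vertex -2.37 -0.537 -3.97
vertex -2.039 -1.139 -3.753
vertex -2.64 -0.919 -3.423
endloop
endfacet
facet normal -0.748 0.658 0.090
outer loop
vertex -2.37 -0.537 -3.97
vertex -2.64 -0.919 -3.423
vertex -1.532 0.28 -2.985
endloop
endfacet
facet normal -0.748 0.658 0.089
outer loop
vertex -1.532 0.28 -2.985
vertex -2.64 -0.919 -3.423
vertex -1.803 -0.102 -2.438
endloop
endfacet
facet normal 0.547 0.535 0.644
outer loop
vertex -1.532 0.28 -2.985
vertex -1.803 -0.102 -2.438
vertex -1.201 -0.321 -2.767
endloop
endfacet
facet normal -0.549 -0.533 -0.644
outer loop
vertex -2.64 -0.919 -3.423
vertex -2.039 -1.139 -3.753
vertex -2.31 -1.521 -3.206
endloop
endfacet
facet normal -0.700 -0.130 0.703
outer loop
vertex -2.64 -0.919 -3.423
vertex -2.31 -1.521 -3.206
vertex -1.803 -0.102 -2.438
endloop
endfacet
facet normal -0.699 -0.130 0.703
outer loop
vertex -1.803 -0.102 -2.438
vertex -2.31 -1.521 -3.206
vertex -1.472 -0.703 -2.22
endloop
endfacet
facet normal 0.547 0.535 0.644
outer loop
vertex -1.803 -0.102 -2.438
vertex -1.472 -0.703 -2.22
vertex -1.201 -0.321 -2.767
endloop
endfacet
facet normal -0.547 -0.535 -0.644
outer loop
vertex -2.31 -1.521 -3.206
vertex -2.039 -1.139 -3.753
vertex -1.708 -1.74 -3.535
endloop
endfacet
facet normal 0.048 -0.788 0.613
outer loop
vertex -2.31 -1.521 -3.206
vertex -1.708 -1.74 -3.535
vertex -1.472 -0.703 -2.22
endloop
endfacet
facet normal 0.048 -0.788 0.613
outer loop
vertex -1.472 -0.703 -2.22
vertex -1.708 -1.74 -3.535
vertex -0.87 -0.923 -2.55
endloop
endfacet
facet normal 0.548 0.534 0.644
outer loop
vertex -1.472 -0.703 -2.22
vertex -0.87 -0.923 -2.55
vertex -1.201 -0.321 -2.767
endloop
endfacet
facet normal -0.547 -0.535 -0.644
outer loop
vertex -1.708 -1.74 -3.535
vertex -2.039 -1.139 -3.753
vertex -1.437 -1.358 -4.082
endloop
endfacet
facet normal 0.747 -0.658 -0.090
outer loop
vertex -1.708 -1.74 -3.535
vertex -1.437 -1.358 -4.082
vertex -0.87 -0.923 -2.55
endloop
endfacet
facet normal 0.748 -0.658 -0.090
outer loop
vertex -0.87 -0.923 -2.55
vertex -1.437 -1.358 -4.082
vertex -0.6 -0.541 -3.097
endloop
endfacet
facet normal 0.549 0.534 0.644
outer loop
vertex -0.87 -0.923 -2.55
vertex -0.6 -0.541 -3.097
vertex -1.201 -0.321 -2.767
endloop
endfacet
facet normal -0.547 -0.535 -0.644
outer loop
vertex -1.437 -1.358 -4.082
vertex -2.039 -1.139 -3.753
vertex -1.768 -0.757 -4.3
endloop
endfacet
facet normal 0.700 0.130 -0.703
outer loop
vertex -1.437 -1.358 -4.082
vertex -1.768 -0.757 -4.3
vertex -0.6 -0.541 -3.097
endloop
endfacet
facet normal 0.700 0.130 -0.703
outer loop
vertex -0.6 -0.541 -3.097
vertex -1.768 -0.757 -4.3
vertex -0.93 0.061 -3.314
endloop
endfacet
facet normal 0.549 0.533 0.644
outer loop
vertex -0.6 -0.541 -3.097
vertex -0.93 0.061 -3.314
vertex -1.201 -0.321 -2.767
endloop
endfacet

endsolid


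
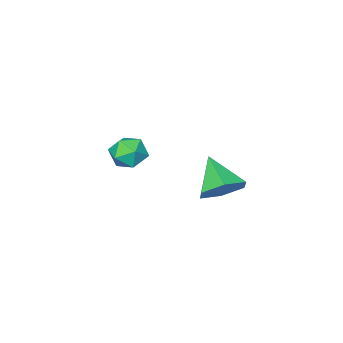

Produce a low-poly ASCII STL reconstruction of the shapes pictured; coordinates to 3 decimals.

solid 
facet normal 0.223 0.724 -0.653
outer loop
vertex -0.278 1.823 -3.282
vertex -0.846 2.48 -2.748
vertex 0.145 2.369 -2.532
endloop
endfacet
facet normal 0.686 -0.715 0.134
outer loop
vertex -0.278 1.823 -3.282
vertex 0.145 2.369 -2.532
vertex -1.234 1.22 -1.612
endloop
endfacet
facet normal 0.223 0.724 -0.652
outer loop
vertex 0.145 2.369 -2.532
vertex -0.846 2.48 -2.748
vertex -0.423 3.026 -1.997
endloop
endfacet
facet normal 0.612 -0.108 0.783
outer loop
vertex 0.145 2.369 -2.532
vertex -0.423 3.026 -1.997
vertex -1.234 1.22 -1.612
endloop
endfacet
facet normal 0.223 0.724 -0.652
outer loop
vertex -0.423 3.026 -1.997
vertex -0.846 2.48 -2.748
vertex -1.414 3.137 -2.213
endloop
endfacet
facet normal -0.174 0.280 0.944
outer loop
vertex -0.423 3.026 -1.997
vertex -1.414 3.137 -2.213
vertex -1.234 1.22 -1.612
endloop
endfacet
facet normal 0.223 0.724 -0.653
outer loop
vertex -1.414 3.137 -2.213
vertex -0.846 2.48 -2.748
vertex -1.836 2.591 -2.963
endloop
endfacet
facet normal -0.888 0.060 0.456
outer loop
vertex -1.414 3.137 -2.213
vertex -1.836 2.591 -2.963
vertex -1.234 1.22 -1.612
endloop
endfacet
facet normal 0.223 0.724 -0.653
outer loop
vertex -1.836 2.591 -2.963
vertex -0.846 2.48 -2.748
vertex -1.268 1.934 -3.498
endloop
endfacet
facet normal -0.814 -0.547 -0.193
outer loop
vertex -1.836 2.591 -2.963
vertex -1.268 1.934 -3.498
vertex -1.234 1.22 -1.612
endloop
endfacet
facet normal 0.224 0.724 -0.653
outer loop
vertex -1.268 1.934 -3.498
vertex -0.846 2.48 -2.748
vertex -0.278 1.823 -3.282
endloop
endfacet
facet normal -0.028 -0.935 -0.353
outer loop
vertex -1.268 1.934 -3.498
vertex -0.278 1.823 -3.282
vertex -1.234 1.22 -1.612
endloop
endfacet
facet normal -0.671 -0.741 -0.044
outer loop
vertex -1.302 -2.802 -2.957
vertex -0.696 -3.329 -3.325
vertex -0.783 -3.302 -2.446
endloop
endfacet
facet normal -0.802 -0.311 0.510
outer loop
vertex -1.302 -2.802 -2.957
vertex -0.783 -3.302 -2.446
vertex -0.959 -2.468 -2.215
endloop
endfacet
facet normal -0.900 0.349 0.259
outer loop
vertex -1.302 -2.802 -2.957
vertex -0.959 -2.468 -2.215
vertex -0.981 -1.98 -2.95
endloop
endfacet
facet normal -0.830 0.328 -0.450
outer loop
vertex -1.302 -2.802 -2.957
vertex -0.981 -1.98 -2.95
vertex -0.819 -2.511 -3.636
endloop
endfacet
facet normal -0.688 -0.346 -0.638
outer loop
vertex -1.302 -2.802 -2.957
vertex -0.819 -2.511 -3.636
vertex -0.696 -3.329 -3.325
endloop
endfacet
facet normal -0.222 -0.304 0.927
outer loop
vertex -0.959 -2.468 -2.215
vertex -0.783 -3.302 -2.446
vertex -0.141 -2.789 -2.124
endloop
endfacet
facet normal -0.009 -1.000 0.030
outer loop
vertex -0.783 -3.302 -2.446
vertex -0.696 -3.329 -3.325
vertex 0.021 -3.32 -2.81
endloop
endfacet
facet normal -0.038 -0.360 -0.932
outer loop
vertex -0.696 -3.329 -3.325
vertex -0.819 -2.511 -3.636
vertex -0.001 -2.832 -3.545
endloop
endfacet
facet normal -0.268 0.730 -0.628
outer loop
vertex -0.819 -2.511 -3.636
vertex -0.981 -1.98 -2.95
vertex -0.177 -1.998 -3.314
endloop
endfacet
facet normal -0.382 0.764 0.519
outer loop
vertex -0.981 -1.98 -2.95
vertex -0.959 -2.468 -2.215
vertex -0.264 -1.971 -2.435
endloop
endfacet
facet normal 0.830 -0.328 0.450
outer loop
vertex 0.342 -2.498 -2.803
vertex -0.141 -2.789 -2.124
vertex 0.021 -3.32 -2.81
endloop
endfacet
facet normal 0.900 -0.349 -0.259
outer loop
vertex 0.342 -2.498 -2.803
vertex 0.021 -3.32 -2.81
vertex -0.001 -2.832 -3.545
endloop
endfacet
facet normal 0.802 0.311 -0.510
outer loop
vertex 0.342 -2.498 -2.803
vertex -0.001 -2.832 -3.545
vertex -0.177 -1.998 -3.314
endloop
endfacet
facet normal 0.671 0.741 0.044
outer loop
vertex 0.342 -2.498 -2.803
vertex -0.177 -1.998 -3.314
vertex -0.264 -1.971 -2.435
endloop
endfacet
facet normal 0.688 0.346 0.638
outer loop
vertex 0.342 -2.498 -2.803
vertex -0.264 -1.971 -2.435
vertex -0.141 -2.789 -2.124
endloop
endfacet
facet normal 0.268 -0.730 0.628
outer loop
vertex 0.021 -3.32 -2.81
vertex -0.141 -2.789 -2.124
vertex -0.783 -3.302 -2.446
endloop
endfacet
facet normal 0.382 -0.764 -0.519
outer loop
vertex -0.001 -2.832 -3.545
vertex 0.021 -3.32 -2.81
vertex -0.696 -3.329 -3.325
endloop
endfacet
facet normal 0.222 0.304 -0.927
outer loop
vertex -0.177 -1.998 -3.314
vertex -0.001 -2.832 -3.545
vertex -0.819 -2.511 -3.636
endloop
endfacet
facet normal 0.009 1.000 -0.030
outer loop
vertex -0.264 -1.971 -2.435
vertex -0.177 -1.998 -3.314
vertex -0.981 -1.98 -2.95
endloop
endfacet
facet normal 0.038 0.360 0.932
outer loop
vertex -0.141 -2.789 -2.124
vertex -0.264 -1.971 -2.435
vertex -0.959 -2.468 -2.215
endloop
endfacet

endsolid


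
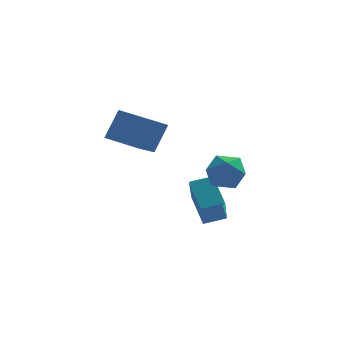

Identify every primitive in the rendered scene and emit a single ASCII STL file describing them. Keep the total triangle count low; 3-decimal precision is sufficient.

solid 
facet normal -0.365 -0.363 -0.857
outer loop
vertex -3.361 0.173 0.739
vertex -4.673 0.791 1.036
vertex -2.797 1.823 -0.199
endloop
endfacet
facet normal 0.886 -0.417 -0.201
outer loop
vertex -2.267 2.349 1.044
vertex -3.361 0.173 0.739
vertex -2.797 1.823 -0.199
endloop
endfacet
facet normal -0.365 -0.363 -0.857
outer loop
vertex -2.797 1.823 -0.199
vertex -4.673 0.791 1.036
vertex -4.109 2.441 0.098
endloop
endfacet
facet normal 0.285 0.833 -0.474
outer loop
vertex -4.109 2.441 0.098
vertex -2.267 2.349 1.044
vertex -2.797 1.823 -0.199
endloop
endfacet
facet normal -0.285 -0.833 0.474
outer loop
vertex -3.361 0.173 0.739
vertex -4.143 1.317 2.279
vertex -4.673 0.791 1.036
endloop
endfacet
facet normal 0.886 -0.417 -0.201
outer loop
vertex -2.831 0.699 1.982
vertex -3.361 0.173 0.739
vertex -2.267 2.349 1.044
endloop
endfacet
facet normal -0.285 -0.833 0.474
outer loop
vertex -2.831 0.699 1.982
vertex -4.143 1.317 2.279
vertex -3.361 0.173 0.739
endloop
endfacet
facet normal -0.886 0.417 0.201
outer loop
vertex -4.673 0.791 1.036
vertex -4.143 1.317 2.279
vertex -4.109 2.441 0.098
endloop
endfacet
facet normal 0.285 0.833 -0.474
outer loop
vertex -3.579 2.967 1.341
vertex -2.267 2.349 1.044
vertex -4.109 2.441 0.098
endloop
endfacet
facet normal -0.886 0.417 0.201
outer loop
vertex -4.109 2.441 0.098
vertex -4.143 1.317 2.279
vertex -3.579 2.967 1.341
endloop
endfacet
facet normal 0.365 0.363 0.857
outer loop
vertex -3.579 2.967 1.341
vertex -2.831 0.699 1.982
vertex -2.267 2.349 1.044
endloop
endfacet
facet normal 0.365 0.363 0.857
outer loop
vertex -4.143 1.317 2.279
vertex -2.831 0.699 1.982
vertex -3.579 2.967 1.341
endloop
endfacet
facet normal -0.956 -0.190 -0.225
outer loop
vertex -1.447 2.076 -1.949
vertex -1.34 3.166 -3.327
vertex -0.997 0.887 -2.854
endloop
endfacet
facet normal -0.061 -0.619 0.783
outer loop
vertex -0.06 1.074 -2.633
vertex -1.447 2.076 -1.949
vertex -0.997 0.887 -2.854
endloop
endfacet
facet normal -0.956 -0.190 -0.225
outer loop
vertex -0.997 0.887 -2.854
vertex -1.34 3.166 -3.327
vertex -0.89 1.977 -4.232
endloop
endfacet
facet normal 0.289 -0.762 -0.580
outer loop
vertex -0.89 1.977 -4.232
vertex -0.06 1.074 -2.633
vertex -0.997 0.887 -2.854
endloop
endfacet
facet normal -0.289 0.762 0.580
outer loop
vertex -1.447 2.076 -1.949
vertex -0.403 3.353 -3.106
vertex -1.34 3.166 -3.327
endloop
endfacet
facet normal -0.061 -0.619 0.783
outer loop
vertex -0.51 2.263 -1.728
vertex -1.447 2.076 -1.949
vertex -0.06 1.074 -2.633
endloop
endfacet
facet normal -0.289 0.762 0.580
outer loop
vertex -0.51 2.263 -1.728
vertex -0.403 3.353 -3.106
vertex -1.447 2.076 -1.949
endloop
endfacet
facet normal 0.061 0.619 -0.783
outer loop
vertex -1.34 3.166 -3.327
vertex -0.403 3.353 -3.106
vertex -0.89 1.977 -4.232
endloop
endfacet
facet normal 0.289 -0.762 -0.580
outer loop
vertex 0.047 2.164 -4.011
vertex -0.06 1.074 -2.633
vertex -0.89 1.977 -4.232
endloop
endfacet
facet normal 0.061 0.619 -0.783
outer loop
vertex -0.89 1.977 -4.232
vertex -0.403 3.353 -3.106
vertex 0.047 2.164 -4.011
endloop
endfacet
facet normal 0.956 0.190 0.225
outer loop
vertex 0.047 2.164 -4.011
vertex -0.51 2.263 -1.728
vertex -0.06 1.074 -2.633
endloop
endfacet
facet normal 0.956 0.190 0.225
outer loop
vertex -0.403 3.353 -3.106
vertex -0.51 2.263 -1.728
vertex 0.047 2.164 -4.011
endloop
endfacet
facet normal -0.456 0.828 0.328
outer loop
vertex 0.095 2.696 -1.164
vertex -0.734 2.334 -1.402
vertex -0.388 2.185 -0.546
endloop
endfacet
facet normal 0.144 0.705 0.695
outer loop
vertex 0.095 2.696 -1.164
vertex -0.388 2.185 -0.546
vertex 0.538 2.073 -0.624
endloop
endfacet
facet normal 0.686 0.689 0.232
outer loop
vertex 0.095 2.696 -1.164
vertex 0.538 2.073 -0.624
vertex 0.764 2.153 -1.529
endloop
endfacet
facet normal 0.422 0.803 -0.421
outer loop
vertex 0.095 2.696 -1.164
vertex 0.764 2.153 -1.529
vertex -0.023 2.315 -2.01
endloop
endfacet
facet normal -0.284 0.888 -0.360
outer loop
vertex 0.095 2.696 -1.164
vertex -0.023 2.315 -2.01
vertex -0.734 2.334 -1.402
endloop
endfacet
facet normal 0.091 0.058 0.994
outer loop
vertex 0.538 2.073 -0.624
vertex -0.388 2.185 -0.546
vertex -0.017 1.325 -0.53
endloop
endfacet
facet normal -0.879 0.257 0.400
outer loop
vertex -0.388 2.185 -0.546
vertex -0.734 2.334 -1.402
vertex -0.804 1.487 -1.011
endloop
endfacet
facet normal -0.602 0.357 -0.715
outer loop
vertex -0.734 2.334 -1.402
vertex -0.023 2.315 -2.01
vertex -0.578 1.567 -1.916
endloop
endfacet
facet normal 0.541 0.218 -0.812
outer loop
vertex -0.023 2.315 -2.01
vertex 0.764 2.153 -1.529
vertex 0.348 1.455 -1.994
endloop
endfacet
facet normal 0.969 0.033 0.245
outer loop
vertex 0.764 2.153 -1.529
vertex 0.538 2.073 -0.624
vertex 0.694 1.306 -1.138
endloop
endfacet
facet normal -0.422 -0.803 0.421
outer loop
vertex -0.135 0.944 -1.376
vertex -0.017 1.325 -0.53
vertex -0.804 1.487 -1.011
endloop
endfacet
facet normal -0.686 -0.689 -0.232
outer loop
vertex -0.135 0.944 -1.376
vertex -0.804 1.487 -1.011
vertex -0.578 1.567 -1.916
endloop
endfacet
facet normal -0.144 -0.705 -0.695
outer loop
vertex -0.135 0.944 -1.376
vertex -0.578 1.567 -1.916
vertex 0.348 1.455 -1.994
endloop
endfacet
facet normal 0.456 -0.828 -0.328
outer loop
vertex -0.135 0.944 -1.376
vertex 0.348 1.455 -1.994
vertex 0.694 1.306 -1.138
endloop
endfacet
facet normal 0.284 -0.888 0.360
outer loop
vertex -0.135 0.944 -1.376
vertex 0.694 1.306 -1.138
vertex -0.017 1.325 -0.53
endloop
endfacet
facet normal -0.541 -0.218 0.812
outer loop
vertex -0.804 1.487 -1.011
vertex -0.017 1.325 -0.53
vertex -0.388 2.185 -0.546
endloop
endfacet
facet normal -0.969 -0.033 -0.245
outer loop
vertex -0.578 1.567 -1.916
vertex -0.804 1.487 -1.011
vertex -0.734 2.334 -1.402
endloop
endfacet
facet normal -0.091 -0.058 -0.994
outer loop
vertex 0.348 1.455 -1.994
vertex -0.578 1.567 -1.916
vertex -0.023 2.315 -2.01
endloop
endfacet
facet normal 0.879 -0.257 -0.400
outer loop
vertex 0.694 1.306 -1.138
vertex 0.348 1.455 -1.994
vertex 0.764 2.153 -1.529
endloop
endfacet
facet normal 0.602 -0.357 0.715
outer loop
vertex -0.017 1.325 -0.53
vertex 0.694 1.306 -1.138
vertex 0.538 2.073 -0.624
endloop
endfacet

endsolid


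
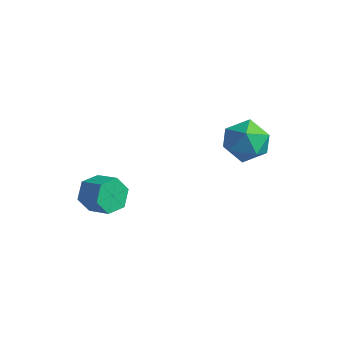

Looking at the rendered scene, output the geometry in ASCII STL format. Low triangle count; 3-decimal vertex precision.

solid 
facet normal -0.293 -0.087 0.952
outer loop
vertex 1.158 3.979 4.097
vertex 0.616 3.101 3.85
vertex 1.63 3.03 4.156
endloop
endfacet
facet normal 0.346 0.228 0.910
outer loop
vertex 1.158 3.979 4.097
vertex 1.63 3.03 4.156
vertex 2.154 3.859 3.749
endloop
endfacet
facet normal 0.277 0.814 0.511
outer loop
vertex 1.158 3.979 4.097
vertex 2.154 3.859 3.749
vertex 1.464 4.443 3.192
endloop
endfacet
facet normal -0.405 0.862 0.305
outer loop
vertex 1.158 3.979 4.097
vertex 1.464 4.443 3.192
vertex 0.513 3.974 3.254
endloop
endfacet
facet normal -0.757 0.305 0.578
outer loop
vertex 1.158 3.979 4.097
vertex 0.513 3.974 3.254
vertex 0.616 3.101 3.85
endloop
endfacet
facet normal 0.790 -0.218 0.573
outer loop
vertex 2.154 3.859 3.749
vertex 1.63 3.03 4.156
vertex 2.227 2.906 3.286
endloop
endfacet
facet normal -0.244 -0.728 0.641
outer loop
vertex 1.63 3.03 4.156
vertex 0.616 3.101 3.85
vertex 1.276 2.437 3.348
endloop
endfacet
facet normal -0.995 -0.093 0.035
outer loop
vertex 0.616 3.101 3.85
vertex 0.513 3.974 3.254
vertex 0.586 3.021 2.791
endloop
endfacet
facet normal -0.425 0.808 -0.407
outer loop
vertex 0.513 3.974 3.254
vertex 1.464 4.443 3.192
vertex 1.11 3.85 2.384
endloop
endfacet
facet normal 0.679 0.731 -0.074
outer loop
vertex 1.464 4.443 3.192
vertex 2.154 3.859 3.749
vertex 2.124 3.779 2.69
endloop
endfacet
facet normal 0.405 -0.862 -0.305
outer loop
vertex 1.582 2.901 2.443
vertex 2.227 2.906 3.286
vertex 1.276 2.437 3.348
endloop
endfacet
facet normal -0.277 -0.814 -0.511
outer loop
vertex 1.582 2.901 2.443
vertex 1.276 2.437 3.348
vertex 0.586 3.021 2.791
endloop
endfacet
facet normal -0.346 -0.228 -0.910
outer loop
vertex 1.582 2.901 2.443
vertex 0.586 3.021 2.791
vertex 1.11 3.85 2.384
endloop
endfacet
facet normal 0.293 0.087 -0.952
outer loop
vertex 1.582 2.901 2.443
vertex 1.11 3.85 2.384
vertex 2.124 3.779 2.69
endloop
endfacet
facet normal 0.757 -0.305 -0.578
outer loop
vertex 1.582 2.901 2.443
vertex 2.124 3.779 2.69
vertex 2.227 2.906 3.286
endloop
endfacet
facet normal 0.425 -0.808 0.407
outer loop
vertex 1.276 2.437 3.348
vertex 2.227 2.906 3.286
vertex 1.63 3.03 4.156
endloop
endfacet
facet normal -0.679 -0.731 0.074
outer loop
vertex 0.586 3.021 2.791
vertex 1.276 2.437 3.348
vertex 0.616 3.101 3.85
endloop
endfacet
facet normal -0.790 0.218 -0.573
outer loop
vertex 1.11 3.85 2.384
vertex 0.586 3.021 2.791
vertex 0.513 3.974 3.254
endloop
endfacet
facet normal 0.244 0.728 -0.641
outer loop
vertex 2.124 3.779 2.69
vertex 1.11 3.85 2.384
vertex 1.464 4.443 3.192
endloop
endfacet
facet normal 0.995 0.093 -0.035
outer loop
vertex 2.227 2.906 3.286
vertex 2.124 3.779 2.69
vertex 2.154 3.859 3.749
endloop
endfacet
facet normal -0.903 0.081 -0.423
outer loop
vertex -2.205 -0.848 0.503
vertex -2.554 -1.103 1.199
vertex -2.424 -0.303 1.075
endloop
endfacet
facet normal 0.338 0.743 -0.578
outer loop
vertex -2.205 -0.848 0.503
vertex -2.424 -0.303 1.075
vertex -1.176 -0.942 0.984
endloop
endfacet
facet normal 0.338 0.743 -0.577
outer loop
vertex -1.176 -0.942 0.984
vertex -2.424 -0.303 1.075
vertex -1.395 -0.397 1.557
endloop
endfacet
facet normal 0.902 -0.082 0.423
outer loop
vertex -1.176 -0.942 0.984
vertex -1.395 -0.397 1.557
vertex -1.526 -1.197 1.681
endloop
endfacet
facet normal -0.903 0.081 -0.422
outer loop
vertex -2.424 -0.303 1.075
vertex -2.554 -1.103 1.199
vertex -2.773 -0.558 1.772
endloop
endfacet
facet normal -0.061 0.947 0.316
outer loop
vertex -2.424 -0.303 1.075
vertex -2.773 -0.558 1.772
vertex -1.395 -0.397 1.557
endloop
endfacet
facet normal -0.061 0.947 0.316
outer loop
vertex -1.395 -0.397 1.557
vertex -2.773 -0.558 1.772
vertex -1.744 -0.652 2.254
endloop
endfacet
facet normal 0.903 -0.082 0.422
outer loop
vertex -1.395 -0.397 1.557
vertex -1.744 -0.652 2.254
vertex -1.526 -1.197 1.681
endloop
endfacet
facet normal -0.902 0.082 -0.423
outer loop
vertex -2.773 -0.558 1.772
vertex -2.554 -1.103 1.199
vertex -2.904 -1.358 1.896
endloop
endfacet
facet normal -0.400 0.204 0.894
outer loop
vertex -2.773 -0.558 1.772
vertex -2.904 -1.358 1.896
vertex -1.744 -0.652 2.254
endloop
endfacet
facet normal -0.399 0.203 0.894
outer loop
vertex -1.744 -0.652 2.254
vertex -2.904 -1.358 1.896
vertex -1.875 -1.452 2.377
endloop
endfacet
facet normal 0.903 -0.083 0.422
outer loop
vertex -1.744 -0.652 2.254
vertex -1.875 -1.452 2.377
vertex -1.526 -1.197 1.681
endloop
endfacet
facet normal -0.902 0.082 -0.423
outer loop
vertex -2.904 -1.358 1.896
vertex -2.554 -1.103 1.199
vertex -2.685 -1.903 1.323
endloop
endfacet
facet normal -0.338 -0.743 0.578
outer loop
vertex -2.904 -1.358 1.896
vertex -2.685 -1.903 1.323
vertex -1.875 -1.452 2.377
endloop
endfacet
facet normal -0.339 -0.743 0.578
outer loop
vertex -1.875 -1.452 2.377
vertex -2.685 -1.903 1.323
vertex -1.656 -1.997 1.805
endloop
endfacet
facet normal 0.903 -0.081 0.423
outer loop
vertex -1.875 -1.452 2.377
vertex -1.656 -1.997 1.805
vertex -1.526 -1.197 1.681
endloop
endfacet
facet normal -0.903 0.082 -0.422
outer loop
vertex -2.685 -1.903 1.323
vertex -2.554 -1.103 1.199
vertex -2.336 -1.648 0.626
endloop
endfacet
facet normal 0.061 -0.947 -0.316
outer loop
vertex -2.685 -1.903 1.323
vertex -2.336 -1.648 0.626
vertex -1.656 -1.997 1.805
endloop
endfacet
facet normal 0.061 -0.947 -0.316
outer loop
vertex -1.656 -1.997 1.805
vertex -2.336 -1.648 0.626
vertex -1.307 -1.742 1.108
endloop
endfacet
facet normal 0.903 -0.081 0.422
outer loop
vertex -1.656 -1.997 1.805
vertex -1.307 -1.742 1.108
vertex -1.526 -1.197 1.681
endloop
endfacet
facet normal -0.903 0.083 -0.422
outer loop
vertex -2.336 -1.648 0.626
vertex -2.554 -1.103 1.199
vertex -2.205 -0.848 0.503
endloop
endfacet
facet normal 0.400 -0.203 -0.894
outer loop
vertex -2.336 -1.648 0.626
vertex -2.205 -0.848 0.503
vertex -1.307 -1.742 1.108
endloop
endfacet
facet normal 0.399 -0.204 -0.894
outer loop
vertex -1.307 -1.742 1.108
vertex -2.205 -0.848 0.503
vertex -1.176 -0.942 0.984
endloop
endfacet
facet normal 0.902 -0.082 0.423
outer loop
vertex -1.307 -1.742 1.108
vertex -1.176 -0.942 0.984
vertex -1.526 -1.197 1.681
endloop
endfacet

endsolid


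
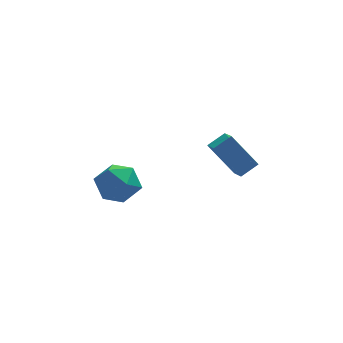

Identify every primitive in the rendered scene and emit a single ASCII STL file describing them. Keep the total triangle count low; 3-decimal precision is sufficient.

solid 
facet normal 0.204 -0.320 0.925
outer loop
vertex -1.763 -2.961 -0.093
vertex -2.929 -3.174 0.09
vertex -2.225 -4.034 -0.362
endloop
endfacet
facet normal 0.752 -0.446 0.486
outer loop
vertex -1.763 -2.961 -0.093
vertex -2.225 -4.034 -0.362
vertex -1.439 -3.517 -1.104
endloop
endfacet
facet normal 0.961 0.178 0.210
outer loop
vertex -1.763 -2.961 -0.093
vertex -1.439 -3.517 -1.104
vertex -1.656 -2.338 -1.111
endloop
endfacet
facet normal 0.543 0.690 0.479
outer loop
vertex -1.763 -2.961 -0.093
vertex -1.656 -2.338 -1.111
vertex -2.577 -2.126 -0.373
endloop
endfacet
facet normal 0.075 0.382 0.921
outer loop
vertex -1.763 -2.961 -0.093
vertex -2.577 -2.126 -0.373
vertex -2.929 -3.174 0.09
endloop
endfacet
facet normal 0.516 -0.855 -0.049
outer loop
vertex -1.439 -3.517 -1.104
vertex -2.225 -4.034 -0.362
vertex -2.403 -4.074 -1.547
endloop
endfacet
facet normal -0.371 -0.652 0.662
outer loop
vertex -2.225 -4.034 -0.362
vertex -2.929 -3.174 0.09
vertex -3.324 -3.862 -0.809
endloop
endfacet
facet normal -0.581 0.484 0.655
outer loop
vertex -2.929 -3.174 0.09
vertex -2.577 -2.126 -0.373
vertex -3.541 -2.683 -0.816
endloop
endfacet
facet normal 0.178 0.982 -0.060
outer loop
vertex -2.577 -2.126 -0.373
vertex -1.656 -2.338 -1.111
vertex -2.755 -2.166 -1.558
endloop
endfacet
facet normal 0.856 0.155 -0.494
outer loop
vertex -1.656 -2.338 -1.111
vertex -1.439 -3.517 -1.104
vertex -2.051 -3.026 -2.01
endloop
endfacet
facet normal -0.543 -0.690 -0.479
outer loop
vertex -3.217 -3.239 -1.827
vertex -2.403 -4.074 -1.547
vertex -3.324 -3.862 -0.809
endloop
endfacet
facet normal -0.961 -0.178 -0.210
outer loop
vertex -3.217 -3.239 -1.827
vertex -3.324 -3.862 -0.809
vertex -3.541 -2.683 -0.816
endloop
endfacet
facet normal -0.752 0.446 -0.486
outer loop
vertex -3.217 -3.239 -1.827
vertex -3.541 -2.683 -0.816
vertex -2.755 -2.166 -1.558
endloop
endfacet
facet normal -0.204 0.320 -0.925
outer loop
vertex -3.217 -3.239 -1.827
vertex -2.755 -2.166 -1.558
vertex -2.051 -3.026 -2.01
endloop
endfacet
facet normal -0.075 -0.382 -0.921
outer loop
vertex -3.217 -3.239 -1.827
vertex -2.051 -3.026 -2.01
vertex -2.403 -4.074 -1.547
endloop
endfacet
facet normal -0.178 -0.982 0.060
outer loop
vertex -3.324 -3.862 -0.809
vertex -2.403 -4.074 -1.547
vertex -2.225 -4.034 -0.362
endloop
endfacet
facet normal -0.856 -0.155 0.494
outer loop
vertex -3.541 -2.683 -0.816
vertex -3.324 -3.862 -0.809
vertex -2.929 -3.174 0.09
endloop
endfacet
facet normal -0.516 0.855 0.049
outer loop
vertex -2.755 -2.166 -1.558
vertex -3.541 -2.683 -0.816
vertex -2.577 -2.126 -0.373
endloop
endfacet
facet normal 0.371 0.652 -0.662
outer loop
vertex -2.051 -3.026 -2.01
vertex -2.755 -2.166 -1.558
vertex -1.656 -2.338 -1.111
endloop
endfacet
facet normal 0.581 -0.484 -0.655
outer loop
vertex -2.403 -4.074 -1.547
vertex -2.051 -3.026 -2.01
vertex -1.439 -3.517 -1.104
endloop
endfacet
facet normal -0.542 0.333 0.771
outer loop
vertex 2.13 -2.324 0.238
vertex 3.024 -1.991 0.722
vertex 2.032 -1.345 -0.254
endloop
endfacet
facet normal -0.836 -0.311 -0.453
outer loop
vertex 3.176 -2.049 -1.882
vertex 2.13 -2.324 0.238
vertex 2.032 -1.345 -0.254
endloop
endfacet
facet normal -0.541 0.334 0.771
outer loop
vertex 2.032 -1.345 -0.254
vertex 3.024 -1.991 0.722
vertex 2.927 -1.012 0.23
endloop
endfacet
facet normal -0.089 0.890 -0.447
outer loop
vertex 2.927 -1.012 0.23
vertex 3.176 -2.049 -1.882
vertex 2.032 -1.345 -0.254
endloop
endfacet
facet normal 0.089 -0.890 0.447
outer loop
vertex 2.13 -2.324 0.238
vertex 4.168 -2.695 -0.906
vertex 3.024 -1.991 0.722
endloop
endfacet
facet normal -0.836 -0.310 -0.453
outer loop
vertex 3.273 -3.028 -1.39
vertex 2.13 -2.324 0.238
vertex 3.176 -2.049 -1.882
endloop
endfacet
facet normal 0.089 -0.890 0.447
outer loop
vertex 3.273 -3.028 -1.39
vertex 4.168 -2.695 -0.906
vertex 2.13 -2.324 0.238
endloop
endfacet
facet normal 0.836 0.310 0.453
outer loop
vertex 3.024 -1.991 0.722
vertex 4.168 -2.695 -0.906
vertex 2.927 -1.012 0.23
endloop
endfacet
facet normal -0.089 0.890 -0.447
outer loop
vertex 4.07 -1.716 -1.398
vertex 3.176 -2.049 -1.882
vertex 2.927 -1.012 0.23
endloop
endfacet
facet normal 0.836 0.311 0.452
outer loop
vertex 2.927 -1.012 0.23
vertex 4.168 -2.695 -0.906
vertex 4.07 -1.716 -1.398
endloop
endfacet
facet normal 0.542 -0.334 -0.771
outer loop
vertex 4.07 -1.716 -1.398
vertex 3.273 -3.028 -1.39
vertex 3.176 -2.049 -1.882
endloop
endfacet
facet normal 0.541 -0.334 -0.772
outer loop
vertex 4.168 -2.695 -0.906
vertex 3.273 -3.028 -1.39
vertex 4.07 -1.716 -1.398
endloop
endfacet

endsolid


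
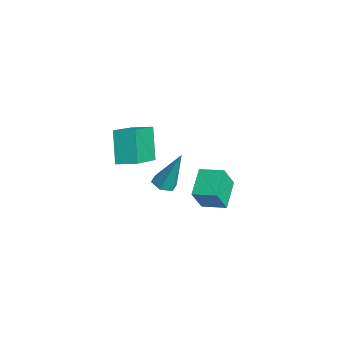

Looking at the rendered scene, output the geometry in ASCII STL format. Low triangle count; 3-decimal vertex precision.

solid 
facet normal -0.756 0.466 0.460
outer loop
vertex -4.296 -0.216 -1.483
vertex -3.636 0.652 -1.278
vertex -4.657 0.33 -2.629
endloop
endfacet
facet normal -0.595 -0.782 -0.185
outer loop
vertex -3.584 -0.332 -3.282
vertex -4.296 -0.216 -1.483
vertex -4.657 0.33 -2.629
endloop
endfacet
facet normal -0.756 0.467 0.460
outer loop
vertex -4.657 0.33 -2.629
vertex -3.636 0.652 -1.278
vertex -3.996 1.198 -2.424
endloop
endfacet
facet normal -0.274 0.413 -0.869
outer loop
vertex -3.996 1.198 -2.424
vertex -3.584 -0.332 -3.282
vertex -4.657 0.33 -2.629
endloop
endfacet
facet normal 0.274 -0.413 0.869
outer loop
vertex -4.296 -0.216 -1.483
vertex -2.563 -0.01 -1.931
vertex -3.636 0.652 -1.278
endloop
endfacet
facet normal -0.596 -0.782 -0.185
outer loop
vertex -3.224 -0.878 -2.136
vertex -4.296 -0.216 -1.483
vertex -3.584 -0.332 -3.282
endloop
endfacet
facet normal 0.274 -0.413 0.868
outer loop
vertex -3.224 -0.878 -2.136
vertex -2.563 -0.01 -1.931
vertex -4.296 -0.216 -1.483
endloop
endfacet
facet normal 0.595 0.782 0.186
outer loop
vertex -3.636 0.652 -1.278
vertex -2.563 -0.01 -1.931
vertex -3.996 1.198 -2.424
endloop
endfacet
facet normal -0.274 0.413 -0.868
outer loop
vertex -2.924 0.536 -3.077
vertex -3.584 -0.332 -3.282
vertex -3.996 1.198 -2.424
endloop
endfacet
facet normal 0.595 0.782 0.185
outer loop
vertex -3.996 1.198 -2.424
vertex -2.563 -0.01 -1.931
vertex -2.924 0.536 -3.077
endloop
endfacet
facet normal 0.756 -0.466 -0.460
outer loop
vertex -2.924 0.536 -3.077
vertex -3.224 -0.878 -2.136
vertex -3.584 -0.332 -3.282
endloop
endfacet
facet normal 0.755 -0.467 -0.460
outer loop
vertex -2.563 -0.01 -1.931
vertex -3.224 -0.878 -2.136
vertex -2.924 0.536 -3.077
endloop
endfacet
facet normal -0.682 0.547 -0.486
outer loop
vertex -3.581 -3.262 2.197
vertex -3.121 -2.513 2.394
vertex -2.743 -3.421 0.844
endloop
endfacet
facet normal -0.511 -0.831 -0.219
outer loop
vertex -1.339 -4.547 1.846
vertex -3.581 -3.262 2.197
vertex -2.743 -3.421 0.844
endloop
endfacet
facet normal -0.682 0.547 -0.486
outer loop
vertex -2.743 -3.421 0.844
vertex -3.121 -2.513 2.394
vertex -2.283 -2.672 1.041
endloop
endfacet
facet normal 0.524 -0.099 -0.846
outer loop
vertex -2.283 -2.672 1.041
vertex -1.339 -4.547 1.846
vertex -2.743 -3.421 0.844
endloop
endfacet
facet normal -0.524 0.099 0.846
outer loop
vertex -3.581 -3.262 2.197
vertex -1.717 -3.639 3.396
vertex -3.121 -2.513 2.394
endloop
endfacet
facet normal -0.511 -0.831 -0.219
outer loop
vertex -2.177 -4.388 3.199
vertex -3.581 -3.262 2.197
vertex -1.339 -4.547 1.846
endloop
endfacet
facet normal -0.524 0.099 0.846
outer loop
vertex -2.177 -4.388 3.199
vertex -1.717 -3.639 3.396
vertex -3.581 -3.262 2.197
endloop
endfacet
facet normal 0.511 0.831 0.219
outer loop
vertex -3.121 -2.513 2.394
vertex -1.717 -3.639 3.396
vertex -2.283 -2.672 1.041
endloop
endfacet
facet normal 0.524 -0.099 -0.846
outer loop
vertex -0.879 -3.798 2.043
vertex -1.339 -4.547 1.846
vertex -2.283 -2.672 1.041
endloop
endfacet
facet normal 0.511 0.831 0.219
outer loop
vertex -2.283 -2.672 1.041
vertex -1.717 -3.639 3.396
vertex -0.879 -3.798 2.043
endloop
endfacet
facet normal 0.682 -0.547 0.486
outer loop
vertex -0.879 -3.798 2.043
vertex -2.177 -4.388 3.199
vertex -1.339 -4.547 1.846
endloop
endfacet
facet normal 0.682 -0.547 0.486
outer loop
vertex -1.717 -3.639 3.396
vertex -2.177 -4.388 3.199
vertex -0.879 -3.798 2.043
endloop
endfacet
facet normal -0.161 -0.334 -0.929
outer loop
vertex -3.442 -1.617 -1.921
vertex -3.94 -1.838 -1.755
vertex -3.917 -1.304 -1.951
endloop
endfacet
facet normal 0.551 0.824 -0.130
outer loop
vertex -3.442 -1.617 -1.921
vertex -3.917 -1.304 -1.951
vertex -3.62 -1.182 0.075
endloop
endfacet
facet normal -0.163 -0.334 -0.928
outer loop
vertex -3.917 -1.304 -1.951
vertex -3.94 -1.838 -1.755
vertex -4.416 -1.525 -1.784
endloop
endfacet
facet normal -0.404 0.915 0.004
outer loop
vertex -3.917 -1.304 -1.951
vertex -4.416 -1.525 -1.784
vertex -3.62 -1.182 0.075
endloop
endfacet
facet normal -0.163 -0.333 -0.929
outer loop
vertex -4.416 -1.525 -1.784
vertex -3.94 -1.838 -1.755
vertex -4.439 -2.06 -1.588
endloop
endfacet
facet normal -0.917 0.172 0.361
outer loop
vertex -4.416 -1.525 -1.784
vertex -4.439 -2.06 -1.588
vertex -3.62 -1.182 0.075
endloop
endfacet
facet normal -0.163 -0.333 -0.929
outer loop
vertex -4.439 -2.06 -1.588
vertex -3.94 -1.838 -1.755
vertex -3.963 -2.373 -1.559
endloop
endfacet
facet normal -0.471 -0.663 0.582
outer loop
vertex -4.439 -2.06 -1.588
vertex -3.963 -2.373 -1.559
vertex -3.62 -1.182 0.075
endloop
endfacet
facet normal -0.162 -0.333 -0.929
outer loop
vertex -3.963 -2.373 -1.559
vertex -3.94 -1.838 -1.755
vertex -3.465 -2.152 -1.725
endloop
endfacet
facet normal 0.483 -0.753 0.447
outer loop
vertex -3.963 -2.373 -1.559
vertex -3.465 -2.152 -1.725
vertex -3.62 -1.182 0.075
endloop
endfacet
facet normal -0.162 -0.333 -0.929
outer loop
vertex -3.465 -2.152 -1.725
vertex -3.94 -1.838 -1.755
vertex -3.442 -1.617 -1.921
endloop
endfacet
facet normal 0.996 -0.010 0.091
outer loop
vertex -3.465 -2.152 -1.725
vertex -3.442 -1.617 -1.921
vertex -3.62 -1.182 0.075
endloop
endfacet

endsolid
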